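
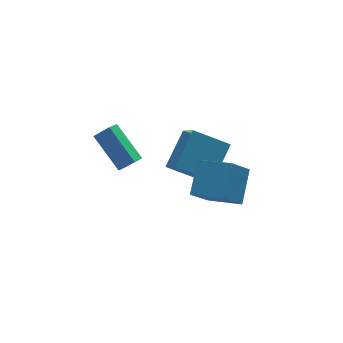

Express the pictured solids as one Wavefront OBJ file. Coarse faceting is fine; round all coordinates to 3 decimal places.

v -2.546 -1.986 0.372
v -2.996 -0.408 1.516
v -3.174 -1.76 -0.187
v -3.624 -0.182 0.957
v -1.996 -1.518 -0.057
v -2.446 0.06 1.087
v -2.624 -1.292 -0.616
v -3.074 0.286 0.528
v 0.553 1.648 -4.79
v 0.448 0.396 -3.571
v 1.917 2.692 -3.599
v 1.812 1.44 -2.381
v 1.988 0.72 -5.619
v 1.883 -0.532 -4.401
v 3.352 1.764 -4.429
v 3.247 0.512 -3.21
v 1.397 -4.278 -2.259
v 0.398 -4.586 -1.088
v 0.41 -3.003 -2.765
v -0.589 -3.311 -1.594
v 2.289 -3.169 -1.206
v 1.29 -3.477 -0.035
v 1.302 -1.894 -1.712
v 0.303 -2.202 -0.541
f 2 4 1
f 5 2 1
f 1 4 3
f 3 5 1
f 2 8 4
f 6 2 5
f 6 8 2
f 4 8 3
f 7 5 3
f 3 8 7
f 7 6 5
f 8 6 7
f 10 12 9
f 13 10 9
f 9 12 11
f 11 13 9
f 10 16 12
f 14 10 13
f 14 16 10
f 12 16 11
f 15 13 11
f 11 16 15
f 15 14 13
f 16 14 15
f 18 20 17
f 21 18 17
f 17 20 19
f 19 21 17
f 18 24 20
f 22 18 21
f 22 24 18
f 20 24 19
f 23 21 19
f 19 24 23
f 23 22 21
f 24 22 23



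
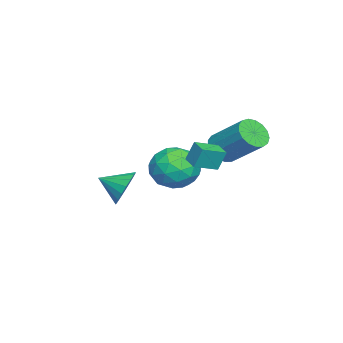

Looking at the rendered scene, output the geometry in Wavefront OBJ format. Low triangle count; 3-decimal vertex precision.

v -0.75 -1.559 -1.356
v -0.04 -1.781 -1.979
v -0.67 -2.741 -0.844
v 0.175 -1.62 -1.641
v 0.208 -1.447 -1.246
v 0.05 -1.297 -0.874
v -0.266 -1.198 -0.597
v -0.678 -1.171 -0.47
v -1.104 -1.22 -0.519
v -1.46 -1.337 -0.733
v -1.675 -1.498 -1.071
v -1.707 -1.671 -1.465
v -1.55 -1.822 -1.838
v -1.234 -1.921 -2.115
v -0.822 -1.948 -2.242
v -0.396 -1.898 -2.193
v -0.073 1.512 1.197
v 0.61 1.601 0.255
v -0.79 -0.101 0.525
v -0.107 -0.012 -0.417
v 0.365 -0.235 0.627
v 0.808 0.762 1.043
v -0.988 0.738 -0.263
v -0.545 1.735 0.153
v 0.045 1.122 -0.647
v 0.881 0.521 -0.097
v -1.061 0.979 0.877
v -0.225 0.378 1.427
v 0.332 1.698 0.785
v -0.512 -0.198 -0.005
v -0.234 -0.329 0.609
v 0.167 -0.276 0.055
v 0.448 1.205 1.248
v 0.849 1.257 0.694
v 0.705 0.178 0.913
v -1.029 0.243 0.086
v -0.628 0.295 -0.468
v -0.347 1.776 0.725
v 0.054 1.829 0.171
v -0.885 1.322 -0.133
v 0.401 1.469 -0.299
v -0.02 0.521 -0.694
v -0.538 0.962 -0.603
v -0.278 1.547 -0.359
v 0.892 1.115 0.025
v 0.471 0.168 -0.371
v 0.748 0.037 0.243
v 1.008 0.623 0.487
v 0.56 0.834 -0.506
v -0.651 1.332 1.151
v -1.072 0.385 0.755
v -1.188 0.877 0.293
v -0.928 1.463 0.537
v -0.16 0.979 1.474
v -0.581 0.031 1.079
v 0.098 -0.047 1.139
v 0.358 0.538 1.383
v -0.74 0.666 1.286
v 1.443 2.602 1.57
v 1.346 2.932 2.499
v 2.074 3.097 1.46
v 1.977 3.428 2.388
v 2.143 1.792 1.932
v 2.046 2.123 2.86
v 2.774 2.288 1.821
v 2.677 2.618 2.75
v -2.777 2.139 0.588
v -2.015 2.09 0.261
v -1.361 3.572 1.566
v -2.123 3.621 1.892
v -2.196 2.365 0.039
v -1.542 3.847 1.344
v -2.51 2.589 -0.057
v -1.857 4.071 1.248
v -2.886 2.709 -0.006
v -2.232 4.191 1.299
v -3.236 2.699 0.182
v -2.582 4.181 1.486
v -3.481 2.56 0.462
v -2.827 4.042 1.767
v -3.565 2.325 0.771
v -2.911 3.807 2.076
v -3.468 2.048 1.038
v -2.814 3.53 2.343
v -3.213 1.791 1.202
v -2.559 3.273 2.507
v -2.858 1.614 1.225
v -2.204 3.096 2.53
v -2.485 1.557 1.102
v -1.831 3.039 2.407
v -2.178 1.634 0.861
v -1.524 3.116 2.166
v -2.009 1.826 0.558
v -1.355 3.308 1.863
f 2 1 4
f 2 4 3
f 4 1 5
f 4 5 3
f 5 1 6
f 5 6 3
f 6 1 7
f 6 7 3
f 7 1 8
f 7 8 3
f 8 1 9
f 8 9 3
f 9 1 10
f 9 10 3
f 10 1 11
f 10 11 3
f 11 1 12
f 11 12 3
f 12 1 13
f 12 13 3
f 13 1 14
f 13 14 3
f 14 1 15
f 14 15 3
f 15 1 16
f 15 16 3
f 16 1 2
f 16 2 3
f 17 54 33
f 54 28 57
f 33 57 22
f 54 57 33
f 17 33 29
f 33 22 34
f 29 34 18
f 33 34 29
f 17 29 38
f 29 18 39
f 38 39 24
f 29 39 38
f 17 38 50
f 38 24 53
f 50 53 27
f 38 53 50
f 17 50 54
f 50 27 58
f 54 58 28
f 50 58 54
f 18 34 45
f 34 22 48
f 45 48 26
f 34 48 45
f 22 57 35
f 57 28 56
f 35 56 21
f 57 56 35
f 28 58 55
f 58 27 51
f 55 51 19
f 58 51 55
f 27 53 52
f 53 24 40
f 52 40 23
f 53 40 52
f 24 39 44
f 39 18 41
f 44 41 25
f 39 41 44
f 20 46 32
f 46 26 47
f 32 47 21
f 46 47 32
f 20 32 30
f 32 21 31
f 30 31 19
f 32 31 30
f 20 30 37
f 30 19 36
f 37 36 23
f 30 36 37
f 20 37 42
f 37 23 43
f 42 43 25
f 37 43 42
f 20 42 46
f 42 25 49
f 46 49 26
f 42 49 46
f 21 47 35
f 47 26 48
f 35 48 22
f 47 48 35
f 19 31 55
f 31 21 56
f 55 56 28
f 31 56 55
f 23 36 52
f 36 19 51
f 52 51 27
f 36 51 52
f 25 43 44
f 43 23 40
f 44 40 24
f 43 40 44
f 26 49 45
f 49 25 41
f 45 41 18
f 49 41 45
f 60 62 59
f 63 60 59
f 59 62 61
f 61 63 59
f 60 66 62
f 64 60 63
f 64 66 60
f 62 66 61
f 65 63 61
f 61 66 65
f 65 64 63
f 66 64 65
f 68 67 71
f 68 71 69
f 69 71 72
f 69 72 70
f 71 67 73
f 71 73 72
f 72 73 74
f 72 74 70
f 73 67 75
f 73 75 74
f 74 75 76
f 74 76 70
f 75 67 77
f 75 77 76
f 76 77 78
f 76 78 70
f 77 67 79
f 77 79 78
f 78 79 80
f 78 80 70
f 79 67 81
f 79 81 80
f 80 81 82
f 80 82 70
f 81 67 83
f 81 83 82
f 82 83 84
f 82 84 70
f 83 67 85
f 83 85 84
f 84 85 86
f 84 86 70
f 85 67 87
f 85 87 86
f 86 87 88
f 86 88 70
f 87 67 89
f 87 89 88
f 88 89 90
f 88 90 70
f 89 67 91
f 89 91 90
f 90 91 92
f 90 92 70
f 91 67 93
f 91 93 92
f 92 93 94
f 92 94 70
f 93 67 68
f 93 68 94
f 94 68 69
f 94 69 70



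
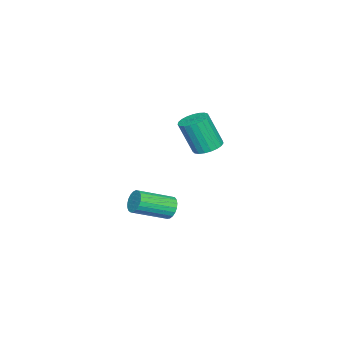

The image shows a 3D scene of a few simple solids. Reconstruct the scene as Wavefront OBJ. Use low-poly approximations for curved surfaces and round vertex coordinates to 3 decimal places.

v -1.132 -1.45 -1.783
v -0.603 -1.831 -1.978
v -0.48 -2.451 -0.432
v -1.008 -2.07 -0.237
v -0.476 -1.593 -1.893
v -0.353 -2.214 -0.347
v -0.462 -1.331 -1.788
v -0.339 -1.951 -0.243
v -0.564 -1.089 -1.683
v -0.441 -1.709 -0.138
v -0.764 -0.909 -1.595
v -0.641 -1.53 -0.05
v -1.028 -0.823 -1.54
v -0.904 -1.444 0.006
v -1.309 -0.846 -1.526
v -1.186 -1.466 0.019
v -1.56 -0.972 -1.557
v -1.437 -1.593 -0.011
v -1.737 -1.182 -1.627
v -1.614 -1.802 -0.081
v -1.809 -1.437 -1.724
v -1.686 -2.058 -0.178
v -1.764 -1.695 -1.831
v -1.641 -2.315 -0.285
v -1.61 -1.911 -1.93
v -1.486 -2.531 -0.384
v -1.373 -2.046 -2.003
v -1.25 -2.667 -0.457
v -1.094 -2.079 -2.038
v -0.971 -2.699 -0.493
v -0.822 -2.003 -2.029
v -0.699 -2.623 -0.484
v 3.472 -1.249 -2.824
v 3.769 -1.263 -3.286
v 4.725 -2.385 -2.639
v 4.428 -2.371 -2.176
v 3.877 -1.101 -3.166
v 4.833 -2.224 -2.518
v 3.914 -0.965 -2.986
v 4.871 -2.088 -2.339
v 3.876 -0.878 -2.778
v 4.832 -2.001 -2.131
v 3.767 -0.855 -2.578
v 4.723 -1.978 -1.931
v 3.608 -0.901 -2.42
v 4.564 -2.023 -1.773
v 3.425 -1.006 -2.332
v 4.381 -2.128 -1.685
v 3.25 -1.153 -2.33
v 4.206 -2.276 -1.682
v 3.113 -1.317 -2.412
v 4.069 -2.439 -1.765
v 3.039 -1.469 -2.566
v 3.995 -2.591 -1.919
v 3.039 -1.583 -2.764
v 3.995 -2.705 -2.117
v 3.115 -1.639 -2.973
v 4.071 -2.762 -2.326
v 3.252 -1.628 -3.155
v 4.208 -2.75 -2.508
v 3.427 -1.551 -3.281
v 4.383 -2.673 -2.634
v 3.61 -1.422 -3.327
v 4.566 -2.544 -2.68
f 2 1 5
f 2 5 3
f 3 5 6
f 3 6 4
f 5 1 7
f 5 7 6
f 6 7 8
f 6 8 4
f 7 1 9
f 7 9 8
f 8 9 10
f 8 10 4
f 9 1 11
f 9 11 10
f 10 11 12
f 10 12 4
f 11 1 13
f 11 13 12
f 12 13 14
f 12 14 4
f 13 1 15
f 13 15 14
f 14 15 16
f 14 16 4
f 15 1 17
f 15 17 16
f 16 17 18
f 16 18 4
f 17 1 19
f 17 19 18
f 18 19 20
f 18 20 4
f 19 1 21
f 19 21 20
f 20 21 22
f 20 22 4
f 21 1 23
f 21 23 22
f 22 23 24
f 22 24 4
f 23 1 25
f 23 25 24
f 24 25 26
f 24 26 4
f 25 1 27
f 25 27 26
f 26 27 28
f 26 28 4
f 27 1 29
f 27 29 28
f 28 29 30
f 28 30 4
f 29 1 31
f 29 31 30
f 30 31 32
f 30 32 4
f 31 1 2
f 31 2 32
f 32 2 3
f 32 3 4
f 34 33 37
f 34 37 35
f 35 37 38
f 35 38 36
f 37 33 39
f 37 39 38
f 38 39 40
f 38 40 36
f 39 33 41
f 39 41 40
f 40 41 42
f 40 42 36
f 41 33 43
f 41 43 42
f 42 43 44
f 42 44 36
f 43 33 45
f 43 45 44
f 44 45 46
f 44 46 36
f 45 33 47
f 45 47 46
f 46 47 48
f 46 48 36
f 47 33 49
f 47 49 48
f 48 49 50
f 48 50 36
f 49 33 51
f 49 51 50
f 50 51 52
f 50 52 36
f 51 33 53
f 51 53 52
f 52 53 54
f 52 54 36
f 53 33 55
f 53 55 54
f 54 55 56
f 54 56 36
f 55 33 57
f 55 57 56
f 56 57 58
f 56 58 36
f 57 33 59
f 57 59 58
f 58 59 60
f 58 60 36
f 59 33 61
f 59 61 60
f 60 61 62
f 60 62 36
f 61 33 63
f 61 63 62
f 62 63 64
f 62 64 36
f 63 33 34
f 63 34 64
f 64 34 35
f 64 35 36



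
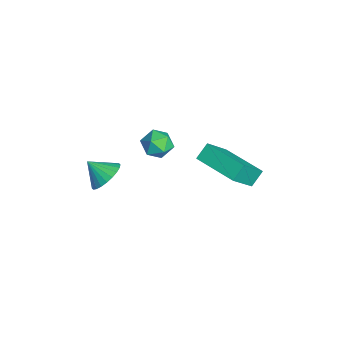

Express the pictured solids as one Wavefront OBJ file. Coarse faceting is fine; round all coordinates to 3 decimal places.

v -2.12 -3.345 -1.703
v -1.672 -3.946 -2.01
v -2.56 -4.035 -0.997
v -1.481 -3.836 -1.783
v -1.387 -3.652 -1.545
v -1.405 -3.421 -1.33
v -1.531 -3.178 -1.172
v -1.748 -2.961 -1.095
v -2.021 -2.802 -1.11
v -2.309 -2.726 -1.216
v -2.568 -2.745 -1.396
v -2.759 -2.854 -1.622
v -2.853 -3.039 -1.861
v -2.835 -3.27 -2.076
v -2.708 -3.513 -2.234
v -2.492 -3.73 -2.311
v -2.219 -3.889 -2.295
v -1.931 -3.965 -2.19
v -1.013 -1.02 1.673
v -0.495 -1.267 1.23
v -1.825 -1.573 1.03
v -1.307 -1.82 0.587
v -1.352 -2.068 1.267
v -0.85 -1.727 1.664
v -1.47 -1.113 0.596
v -0.968 -0.772 0.993
v -0.777 -1.325 0.564
v -0.704 -1.915 0.979
v -1.616 -0.925 1.281
v -1.543 -1.515 1.696
v -1.264 0.958 -0.855
v -1.614 1.469 -0.317
v 0.296 2.093 -0.916
v -0.054 2.603 -0.377
v -0.526 0.017 0.517
v -0.876 0.527 1.056
v 1.034 1.151 0.457
v 0.684 1.662 0.995
f 2 1 4
f 2 4 3
f 4 1 5
f 4 5 3
f 5 1 6
f 5 6 3
f 6 1 7
f 6 7 3
f 7 1 8
f 7 8 3
f 8 1 9
f 8 9 3
f 9 1 10
f 9 10 3
f 10 1 11
f 10 11 3
f 11 1 12
f 11 12 3
f 12 1 13
f 12 13 3
f 13 1 14
f 13 14 3
f 14 1 15
f 14 15 3
f 15 1 16
f 15 16 3
f 16 1 17
f 16 17 3
f 17 1 18
f 17 18 3
f 18 1 2
f 18 2 3
f 19 30 24
f 19 24 20
f 19 20 26
f 19 26 29
f 19 29 30
f 20 24 28
f 24 30 23
f 30 29 21
f 29 26 25
f 26 20 27
f 22 28 23
f 22 23 21
f 22 21 25
f 22 25 27
f 22 27 28
f 23 28 24
f 21 23 30
f 25 21 29
f 27 25 26
f 28 27 20
f 32 34 31
f 35 32 31
f 31 34 33
f 33 35 31
f 32 38 34
f 36 32 35
f 36 38 32
f 34 38 33
f 37 35 33
f 33 38 37
f 37 36 35
f 38 36 37



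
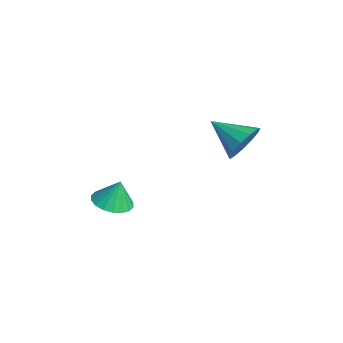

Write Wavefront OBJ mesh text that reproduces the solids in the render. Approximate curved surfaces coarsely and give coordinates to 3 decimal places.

v 1.44 -1.767 -4.209
v 2.181 -2.351 -4.106
v 1.54 -1.413 -2.931
v 2.364 -1.988 -4.221
v 2.363 -1.58 -4.333
v 2.18 -1.21 -4.421
v 1.85 -0.949 -4.467
v 1.439 -0.851 -4.462
v 1.028 -0.934 -4.407
v 0.698 -1.182 -4.313
v 0.516 -1.545 -4.198
v 0.517 -1.953 -4.085
v 0.7 -2.323 -3.997
v 1.03 -2.584 -3.951
v 1.441 -2.682 -3.956
v 1.852 -2.599 -4.012
v 3.038 3.586 -0.475
v 3.572 3.642 0.416
v 1.802 2.474 0.335
v 3.184 4.081 0.428
v 2.75 4.364 0.153
v 2.408 4.399 -0.321
v 2.266 4.176 -0.844
v 2.369 3.766 -1.25
v 2.684 3.299 -1.41
v 3.112 2.923 -1.273
v 3.517 2.758 -0.882
v 3.769 2.855 -0.363
v 3.79 3.185 0.121
f 2 1 4
f 2 4 3
f 4 1 5
f 4 5 3
f 5 1 6
f 5 6 3
f 6 1 7
f 6 7 3
f 7 1 8
f 7 8 3
f 8 1 9
f 8 9 3
f 9 1 10
f 9 10 3
f 10 1 11
f 10 11 3
f 11 1 12
f 11 12 3
f 12 1 13
f 12 13 3
f 13 1 14
f 13 14 3
f 14 1 15
f 14 15 3
f 15 1 16
f 15 16 3
f 16 1 2
f 16 2 3
f 18 17 20
f 18 20 19
f 20 17 21
f 20 21 19
f 21 17 22
f 21 22 19
f 22 17 23
f 22 23 19
f 23 17 24
f 23 24 19
f 24 17 25
f 24 25 19
f 25 17 26
f 25 26 19
f 26 17 27
f 26 27 19
f 27 17 28
f 27 28 19
f 28 17 29
f 28 29 19
f 29 17 18
f 29 18 19



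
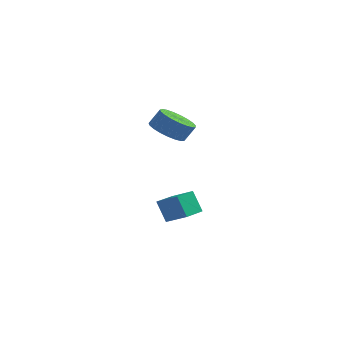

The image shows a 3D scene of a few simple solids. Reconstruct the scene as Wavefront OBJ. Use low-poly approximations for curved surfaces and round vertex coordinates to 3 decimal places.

v 2.452 -0.355 3.023
v 2.982 0.365 2.533
v 3.477 0.596 3.406
v 2.948 -0.125 3.897
v 2.643 0.582 2.668
v 3.138 0.812 3.541
v 2.271 0.636 2.865
v 2.767 0.866 3.738
v 1.931 0.519 3.089
v 2.426 0.749 3.962
v 1.68 0.251 3.302
v 2.176 0.481 4.175
v 1.563 -0.122 3.466
v 2.059 0.108 4.339
v 1.6 -0.536 3.555
v 2.096 -0.305 4.428
v 1.784 -0.918 3.551
v 2.28 -0.687 4.424
v 2.084 -1.202 3.456
v 2.58 -0.972 4.329
v 2.447 -1.341 3.286
v 2.943 -1.11 4.159
v 2.811 -1.309 3.071
v 3.307 -1.078 3.944
v 3.113 -1.112 2.848
v 3.609 -0.881 3.721
v 3.301 -0.784 2.655
v 3.797 -0.554 3.528
v 3.342 -0.382 2.526
v 3.838 -0.152 3.399
v 3.229 0.024 2.482
v 3.725 0.255 3.355
v 1.934 1.075 -3.682
v 1.351 1.327 -2.458
v 2.33 2.404 -3.768
v 1.747 2.656 -2.543
v 3.113 0.764 -3.057
v 2.53 1.016 -1.832
v 3.509 2.093 -3.142
v 2.926 2.345 -1.918
f 2 1 5
f 2 5 3
f 3 5 6
f 3 6 4
f 5 1 7
f 5 7 6
f 6 7 8
f 6 8 4
f 7 1 9
f 7 9 8
f 8 9 10
f 8 10 4
f 9 1 11
f 9 11 10
f 10 11 12
f 10 12 4
f 11 1 13
f 11 13 12
f 12 13 14
f 12 14 4
f 13 1 15
f 13 15 14
f 14 15 16
f 14 16 4
f 15 1 17
f 15 17 16
f 16 17 18
f 16 18 4
f 17 1 19
f 17 19 18
f 18 19 20
f 18 20 4
f 19 1 21
f 19 21 20
f 20 21 22
f 20 22 4
f 21 1 23
f 21 23 22
f 22 23 24
f 22 24 4
f 23 1 25
f 23 25 24
f 24 25 26
f 24 26 4
f 25 1 27
f 25 27 26
f 26 27 28
f 26 28 4
f 27 1 29
f 27 29 28
f 28 29 30
f 28 30 4
f 29 1 31
f 29 31 30
f 30 31 32
f 30 32 4
f 31 1 2
f 31 2 32
f 32 2 3
f 32 3 4
f 34 36 33
f 37 34 33
f 33 36 35
f 35 37 33
f 34 40 36
f 38 34 37
f 38 40 34
f 36 40 35
f 39 37 35
f 35 40 39
f 39 38 37
f 40 38 39



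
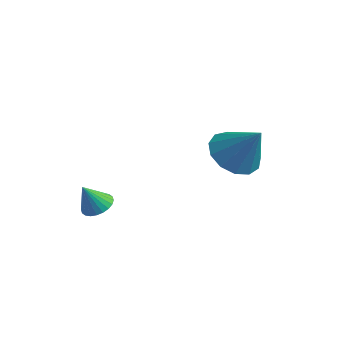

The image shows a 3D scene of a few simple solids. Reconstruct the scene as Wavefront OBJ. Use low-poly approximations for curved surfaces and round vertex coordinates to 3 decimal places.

v -2.664 -1.298 0.308
v -2.368 -0.809 0.595
v -2.976 -1.722 1.352
v -2.597 -0.715 0.564
v -2.837 -0.711 0.494
v -3.05 -0.795 0.396
v -3.205 -0.957 0.285
v -3.277 -1.17 0.177
v -3.256 -1.403 0.088
v -3.145 -1.619 0.034
v -2.961 -1.787 0.021
v -2.731 -1.881 0.051
v -2.491 -1.885 0.121
v -2.278 -1.8 0.219
v -2.123 -1.639 0.33
v -2.051 -1.426 0.438
v -2.072 -1.193 0.527
v -2.183 -0.977 0.581
v 0.209 2.956 1.893
v 1.058 2.652 1.28
v 1.291 3.004 3.367
v 1.046 3.266 1.268
v 0.769 3.782 1.454
v 0.314 4.035 1.78
v -0.175 3.945 2.141
v -0.541 3.541 2.424
v -0.67 2.952 2.537
v -0.519 2.363 2.446
v -0.138 1.963 2.18
v 0.354 1.878 1.822
v 0.8 2.135 1.486
f 2 1 4
f 2 4 3
f 4 1 5
f 4 5 3
f 5 1 6
f 5 6 3
f 6 1 7
f 6 7 3
f 7 1 8
f 7 8 3
f 8 1 9
f 8 9 3
f 9 1 10
f 9 10 3
f 10 1 11
f 10 11 3
f 11 1 12
f 11 12 3
f 12 1 13
f 12 13 3
f 13 1 14
f 13 14 3
f 14 1 15
f 14 15 3
f 15 1 16
f 15 16 3
f 16 1 17
f 16 17 3
f 17 1 18
f 17 18 3
f 18 1 2
f 18 2 3
f 20 19 22
f 20 22 21
f 22 19 23
f 22 23 21
f 23 19 24
f 23 24 21
f 24 19 25
f 24 25 21
f 25 19 26
f 25 26 21
f 26 19 27
f 26 27 21
f 27 19 28
f 27 28 21
f 28 19 29
f 28 29 21
f 29 19 30
f 29 30 21
f 30 19 31
f 30 31 21
f 31 19 20
f 31 20 21



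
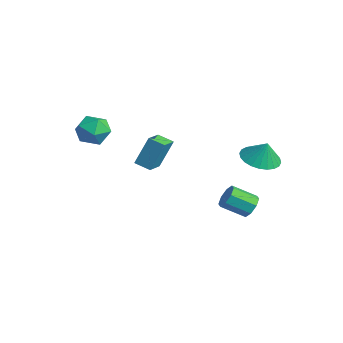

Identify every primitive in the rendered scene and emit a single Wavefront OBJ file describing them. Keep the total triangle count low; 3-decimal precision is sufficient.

v 2.942 2.335 -3.283
v 3.583 1.954 -3.366
v 2.999 0.804 -2.6
v 2.358 1.185 -2.517
v 3.578 2.274 -2.89
v 2.994 1.124 -2.124
v 3.2 2.63 -2.644
v 2.616 1.48 -1.878
v 2.671 2.813 -2.772
v 2.088 1.663 -2.006
v 2.301 2.716 -3.2
v 1.717 1.566 -2.434
v 2.306 2.396 -3.676
v 1.722 1.246 -2.91
v 2.684 2.04 -3.922
v 2.1 0.89 -3.156
v 3.212 1.857 -3.794
v 2.629 0.707 -3.028
v -2.676 -3.077 0.614
v -1.956 -3.83 0.406
v -3.244 -3.99 1.954
v -2.524 -4.743 1.746
v -2.211 -3.793 2.105
v -1.86 -3.229 1.276
v -3.34 -4.591 1.084
v -2.989 -4.027 0.255
v -2.367 -4.765 0.696
v -1.669 -4.273 1.327
v -3.531 -3.547 1.033
v -2.833 -3.055 1.664
v 3.594 2.427 0.551
v 4.418 3.043 0.189
v 3.966 2.613 1.709
v 4.112 3.334 0.24
v 3.728 3.488 0.338
v 3.324 3.48 0.469
v 2.96 3.312 0.613
v 2.694 3.009 0.747
v 2.564 2.617 0.851
v 2.591 2.197 0.91
v 2.771 1.812 0.914
v 3.076 1.52 0.862
v 3.461 1.367 0.764
v 3.865 1.375 0.633
v 4.229 1.543 0.489
v 4.495 1.846 0.355
v 4.625 2.237 0.251
v 4.598 2.658 0.193
v -3.064 -1.362 -2.065
v -2.918 -0.589 -0.325
v -3.932 -0.381 -2.428
v -3.787 0.392 -0.688
v -2.313 -0.812 -2.372
v -2.168 -0.039 -0.632
v -3.182 0.169 -2.735
v -3.036 0.942 -0.995
f 2 1 5
f 2 5 3
f 3 5 6
f 3 6 4
f 5 1 7
f 5 7 6
f 6 7 8
f 6 8 4
f 7 1 9
f 7 9 8
f 8 9 10
f 8 10 4
f 9 1 11
f 9 11 10
f 10 11 12
f 10 12 4
f 11 1 13
f 11 13 12
f 12 13 14
f 12 14 4
f 13 1 15
f 13 15 14
f 14 15 16
f 14 16 4
f 15 1 17
f 15 17 16
f 16 17 18
f 16 18 4
f 17 1 2
f 17 2 18
f 18 2 3
f 18 3 4
f 19 30 24
f 19 24 20
f 19 20 26
f 19 26 29
f 19 29 30
f 20 24 28
f 24 30 23
f 30 29 21
f 29 26 25
f 26 20 27
f 22 28 23
f 22 23 21
f 22 21 25
f 22 25 27
f 22 27 28
f 23 28 24
f 21 23 30
f 25 21 29
f 27 25 26
f 28 27 20
f 32 31 34
f 32 34 33
f 34 31 35
f 34 35 33
f 35 31 36
f 35 36 33
f 36 31 37
f 36 37 33
f 37 31 38
f 37 38 33
f 38 31 39
f 38 39 33
f 39 31 40
f 39 40 33
f 40 31 41
f 40 41 33
f 41 31 42
f 41 42 33
f 42 31 43
f 42 43 33
f 43 31 44
f 43 44 33
f 44 31 45
f 44 45 33
f 45 31 46
f 45 46 33
f 46 31 47
f 46 47 33
f 47 31 48
f 47 48 33
f 48 31 32
f 48 32 33
f 50 52 49
f 53 50 49
f 49 52 51
f 51 53 49
f 50 56 52
f 54 50 53
f 54 56 50
f 52 56 51
f 55 53 51
f 51 56 55
f 55 54 53
f 56 54 55



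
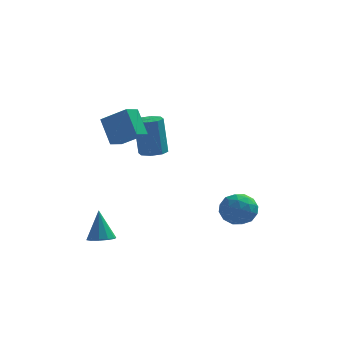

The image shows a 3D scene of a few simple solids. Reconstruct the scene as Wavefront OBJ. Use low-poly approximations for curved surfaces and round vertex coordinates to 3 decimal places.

v -3.028 -3.36 -2.914
v -2.365 -3.136 -2.911
v -3.212 -2.84 -1.306
v -2.615 -2.81 -3.045
v -3.023 -2.693 -3.129
v -3.433 -2.832 -3.131
v -3.689 -3.171 -3.05
v -3.692 -3.583 -2.918
v -3.441 -3.91 -2.784
v -3.033 -4.026 -2.699
v -2.623 -3.888 -2.697
v -2.368 -3.548 -2.778
v -1.155 1.438 0.772
v -0.629 1.944 0.785
v -0.879 2.148 2.901
v -1.405 1.642 2.888
v -1.136 2.165 0.704
v -1.385 2.369 2.82
v -1.654 1.96 0.663
v -1.904 2.164 2.779
v -1.88 1.449 0.686
v -2.129 1.653 2.801
v -1.681 0.932 0.759
v -1.931 1.136 2.875
v -1.175 0.711 0.84
v -1.424 0.915 2.956
v -0.656 0.916 0.881
v -0.906 1.12 2.997
v -0.431 1.427 0.859
v -0.68 1.631 2.974
v -2.769 -1.904 2.623
v -1.482 -2.367 3.511
v -3.338 -1.087 3.875
v -2.052 -1.55 4.763
v -2.328 -1.19 2.357
v -1.042 -1.653 3.245
v -2.898 -0.373 3.609
v -1.611 -0.836 4.497
v 3.392 -0.36 -1.053
v 4.067 -0.558 -1.762
v 2.233 -1.002 -1.978
v 2.908 -1.2 -2.687
v 2.927 -1.702 -1.824
v 3.644 -1.306 -1.252
v 2.656 -0.254 -2.488
v 3.373 0.142 -1.916
v 3.612 -0.493 -2.649
v 3.78 -1.388 -2.238
v 2.52 -0.172 -1.502
v 2.688 -1.067 -1.091
v 3.832 -0.403 -1.326
v 2.468 -1.157 -2.414
v 2.48 -1.452 -1.906
v 2.877 -1.569 -2.323
v 3.583 -0.842 -1.027
v 3.98 -0.959 -1.443
v 3.31 -1.631 -1.48
v 2.32 -0.601 -2.297
v 2.717 -0.718 -2.713
v 3.423 0.009 -1.417
v 3.82 -0.108 -1.834
v 2.99 0.071 -2.26
v 3.961 -0.481 -2.264
v 3.279 -0.858 -2.808
v 3.131 -0.302 -2.691
v 3.553 -0.069 -2.355
v 4.06 -1.007 -2.023
v 3.378 -1.384 -2.567
v 3.39 -1.68 -2.059
v 3.811 -1.447 -1.723
v 3.792 -0.969 -2.544
v 2.922 -0.176 -1.173
v 2.24 -0.553 -1.717
v 2.489 -0.113 -2.017
v 2.91 0.12 -1.681
v 3.021 -0.702 -0.932
v 2.339 -1.079 -1.476
v 2.747 -1.491 -1.385
v 3.169 -1.258 -1.049
v 2.508 -0.591 -1.196
f 2 1 4
f 2 4 3
f 4 1 5
f 4 5 3
f 5 1 6
f 5 6 3
f 6 1 7
f 6 7 3
f 7 1 8
f 7 8 3
f 8 1 9
f 8 9 3
f 9 1 10
f 9 10 3
f 10 1 11
f 10 11 3
f 11 1 12
f 11 12 3
f 12 1 2
f 12 2 3
f 14 13 17
f 14 17 15
f 15 17 18
f 15 18 16
f 17 13 19
f 17 19 18
f 18 19 20
f 18 20 16
f 19 13 21
f 19 21 20
f 20 21 22
f 20 22 16
f 21 13 23
f 21 23 22
f 22 23 24
f 22 24 16
f 23 13 25
f 23 25 24
f 24 25 26
f 24 26 16
f 25 13 27
f 25 27 26
f 26 27 28
f 26 28 16
f 27 13 29
f 27 29 28
f 28 29 30
f 28 30 16
f 29 13 14
f 29 14 30
f 30 14 15
f 30 15 16
f 32 34 31
f 35 32 31
f 31 34 33
f 33 35 31
f 32 38 34
f 36 32 35
f 36 38 32
f 34 38 33
f 37 35 33
f 33 38 37
f 37 36 35
f 38 36 37
f 39 76 55
f 76 50 79
f 55 79 44
f 76 79 55
f 39 55 51
f 55 44 56
f 51 56 40
f 55 56 51
f 39 51 60
f 51 40 61
f 60 61 46
f 51 61 60
f 39 60 72
f 60 46 75
f 72 75 49
f 60 75 72
f 39 72 76
f 72 49 80
f 76 80 50
f 72 80 76
f 40 56 67
f 56 44 70
f 67 70 48
f 56 70 67
f 44 79 57
f 79 50 78
f 57 78 43
f 79 78 57
f 50 80 77
f 80 49 73
f 77 73 41
f 80 73 77
f 49 75 74
f 75 46 62
f 74 62 45
f 75 62 74
f 46 61 66
f 61 40 63
f 66 63 47
f 61 63 66
f 42 68 54
f 68 48 69
f 54 69 43
f 68 69 54
f 42 54 52
f 54 43 53
f 52 53 41
f 54 53 52
f 42 52 59
f 52 41 58
f 59 58 45
f 52 58 59
f 42 59 64
f 59 45 65
f 64 65 47
f 59 65 64
f 42 64 68
f 64 47 71
f 68 71 48
f 64 71 68
f 43 69 57
f 69 48 70
f 57 70 44
f 69 70 57
f 41 53 77
f 53 43 78
f 77 78 50
f 53 78 77
f 45 58 74
f 58 41 73
f 74 73 49
f 58 73 74
f 47 65 66
f 65 45 62
f 66 62 46
f 65 62 66
f 48 71 67
f 71 47 63
f 67 63 40
f 71 63 67



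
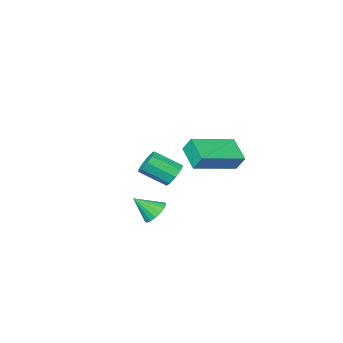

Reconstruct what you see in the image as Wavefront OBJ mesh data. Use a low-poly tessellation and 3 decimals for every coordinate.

v -2.7 1.204 2.69
v -2.826 1.629 3.392
v -2.421 2.321 2.064
v -2.546 2.746 2.766
v -0.654 0.974 3.194
v -0.779 1.399 3.896
v -0.374 2.091 2.568
v -0.5 2.516 3.27
v -3.132 -2.992 -0.648
v -2.942 -3.316 -1.216
v -2.018 -4.171 -0.419
v -2.208 -3.848 0.148
v -2.666 -2.949 -1.142
v -1.742 -3.804 -0.345
v -2.608 -2.602 -0.837
v -1.684 -3.457 -0.041
v -2.795 -2.438 -0.444
v -1.871 -3.293 0.353
v -3.14 -2.534 -0.146
v -2.216 -3.389 0.65
v -3.481 -2.844 -0.084
v -2.557 -3.699 0.713
v -3.659 -3.223 -0.285
v -2.734 -4.079 0.511
v -3.59 -3.495 -0.656
v -2.666 -4.35 0.14
v -3.307 -3.531 -1.024
v -2.383 -4.387 -0.228
v -0.337 -0.511 -1.096
v 0.098 -0.656 -1.584
v 0.397 -1.109 -0.264
v 0.2 -0.374 -1.472
v 0.179 -0.123 -1.273
v 0.04 0.039 -1.034
v -0.186 0.075 -0.809
v -0.446 -0.024 -0.649
v -0.682 -0.234 -0.592
v -0.838 -0.508 -0.651
v -0.88 -0.782 -0.811
v -0.797 -0.995 -1.036
v -0.61 -1.097 -1.276
v -0.359 -1.064 -1.473
v -0.104 -0.905 -1.585
f 2 4 1
f 5 2 1
f 1 4 3
f 3 5 1
f 2 8 4
f 6 2 5
f 6 8 2
f 4 8 3
f 7 5 3
f 3 8 7
f 7 6 5
f 8 6 7
f 10 9 13
f 10 13 11
f 11 13 14
f 11 14 12
f 13 9 15
f 13 15 14
f 14 15 16
f 14 16 12
f 15 9 17
f 15 17 16
f 16 17 18
f 16 18 12
f 17 9 19
f 17 19 18
f 18 19 20
f 18 20 12
f 19 9 21
f 19 21 20
f 20 21 22
f 20 22 12
f 21 9 23
f 21 23 22
f 22 23 24
f 22 24 12
f 23 9 25
f 23 25 24
f 24 25 26
f 24 26 12
f 25 9 27
f 25 27 26
f 26 27 28
f 26 28 12
f 27 9 10
f 27 10 28
f 28 10 11
f 28 11 12
f 30 29 32
f 30 32 31
f 32 29 33
f 32 33 31
f 33 29 34
f 33 34 31
f 34 29 35
f 34 35 31
f 35 29 36
f 35 36 31
f 36 29 37
f 36 37 31
f 37 29 38
f 37 38 31
f 38 29 39
f 38 39 31
f 39 29 40
f 39 40 31
f 40 29 41
f 40 41 31
f 41 29 42
f 41 42 31
f 42 29 43
f 42 43 31
f 43 29 30
f 43 30 31



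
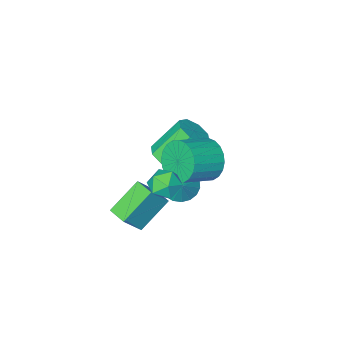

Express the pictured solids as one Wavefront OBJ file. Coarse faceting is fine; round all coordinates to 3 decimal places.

v 0.196 0.233 -1.607
v 1.061 0.262 -0.519
v 0.125 1.22 -1.577
v 0.99 1.249 -0.489
v 1.63 0.371 -2.751
v 2.495 0.4 -1.663
v 1.559 1.358 -2.721
v 2.424 1.387 -1.633
v -0.906 0.5 -1.616
v -0.35 0.782 -2.194
v -0.574 1.18 -0.964
v -0.656 0.995 -2.26
v -1.011 1.11 -2.199
v -1.345 1.103 -2.022
v -1.593 0.978 -1.765
v -1.704 0.757 -1.479
v -1.658 0.486 -1.22
v -1.462 0.217 -1.039
v -1.157 0.004 -0.973
v -0.801 -0.11 -1.034
v -0.467 -0.104 -1.21
v -0.219 0.021 -1.467
v -0.108 0.242 -1.754
v -0.155 0.513 -2.013
v -1.692 1.385 0.503
v -1.332 1.877 -0.364
v 0.172 1.927 0.289
v -0.188 1.435 1.157
v -1.444 2.198 -0.129
v 0.059 2.249 0.524
v -1.595 2.396 0.201
v -0.091 2.447 0.854
v -1.76 2.44 0.578
v -0.256 2.491 1.231
v -1.914 2.323 0.943
v -0.411 2.374 1.596
v -2.035 2.063 1.242
v -0.532 2.114 1.895
v -2.104 1.7 1.428
v -0.6 1.751 2.081
v -2.11 1.289 1.473
v -0.606 1.34 2.126
v -2.052 0.893 1.371
v -0.548 0.943 2.024
v -1.939 0.571 1.136
v -0.436 0.622 1.789
v -1.789 0.373 0.806
v -0.285 0.424 1.459
v -1.624 0.329 0.429
v -0.12 0.38 1.082
v -1.469 0.446 0.064
v 0.034 0.497 0.717
v -1.348 0.706 -0.235
v 0.155 0.757 0.418
v -1.28 1.069 -0.421
v 0.224 1.12 0.232
v -1.274 1.48 -0.466
v 0.23 1.531 0.187
v 2.136 4.45 3.206
v 2.643 4.094 2.736
v 1.237 3.646 2.844
v 1.744 3.29 2.374
v 1.822 3.232 3.146
v 2.377 3.729 3.37
v 1.503 4.011 2.21
v 2.058 4.508 2.434
v 2.252 3.822 2.121
v 2.449 3.341 2.699
v 1.431 4.399 2.881
v 1.628 3.918 3.459
v -1.518 -1.648 -1.728
v -1.144 -2.272 -1.288
v -2.329 -1.856 0.307
v -2.702 -1.232 -0.132
v -0.843 -1.7 -1.213
v -2.028 -1.285 0.382
v -0.937 -1.098 -1.44
v -2.122 -0.682 0.155
v -1.371 -0.818 -1.835
v -2.556 -0.402 -0.24
v -1.891 -1.024 -2.167
v -3.076 -0.608 -0.572
v -2.192 -1.595 -2.242
v -3.377 -1.18 -0.647
v -2.098 -2.198 -2.015
v -3.283 -1.782 -0.42
v -1.664 -2.478 -1.62
v -2.849 -2.062 -0.025
f 2 4 1
f 5 2 1
f 1 4 3
f 3 5 1
f 2 8 4
f 6 2 5
f 6 8 2
f 4 8 3
f 7 5 3
f 3 8 7
f 7 6 5
f 8 6 7
f 10 9 12
f 10 12 11
f 12 9 13
f 12 13 11
f 13 9 14
f 13 14 11
f 14 9 15
f 14 15 11
f 15 9 16
f 15 16 11
f 16 9 17
f 16 17 11
f 17 9 18
f 17 18 11
f 18 9 19
f 18 19 11
f 19 9 20
f 19 20 11
f 20 9 21
f 20 21 11
f 21 9 22
f 21 22 11
f 22 9 23
f 22 23 11
f 23 9 24
f 23 24 11
f 24 9 10
f 24 10 11
f 26 25 29
f 26 29 27
f 27 29 30
f 27 30 28
f 29 25 31
f 29 31 30
f 30 31 32
f 30 32 28
f 31 25 33
f 31 33 32
f 32 33 34
f 32 34 28
f 33 25 35
f 33 35 34
f 34 35 36
f 34 36 28
f 35 25 37
f 35 37 36
f 36 37 38
f 36 38 28
f 37 25 39
f 37 39 38
f 38 39 40
f 38 40 28
f 39 25 41
f 39 41 40
f 40 41 42
f 40 42 28
f 41 25 43
f 41 43 42
f 42 43 44
f 42 44 28
f 43 25 45
f 43 45 44
f 44 45 46
f 44 46 28
f 45 25 47
f 45 47 46
f 46 47 48
f 46 48 28
f 47 25 49
f 47 49 48
f 48 49 50
f 48 50 28
f 49 25 51
f 49 51 50
f 50 51 52
f 50 52 28
f 51 25 53
f 51 53 52
f 52 53 54
f 52 54 28
f 53 25 55
f 53 55 54
f 54 55 56
f 54 56 28
f 55 25 57
f 55 57 56
f 56 57 58
f 56 58 28
f 57 25 26
f 57 26 58
f 58 26 27
f 58 27 28
f 59 70 64
f 59 64 60
f 59 60 66
f 59 66 69
f 59 69 70
f 60 64 68
f 64 70 63
f 70 69 61
f 69 66 65
f 66 60 67
f 62 68 63
f 62 63 61
f 62 61 65
f 62 65 67
f 62 67 68
f 63 68 64
f 61 63 70
f 65 61 69
f 67 65 66
f 68 67 60
f 72 71 75
f 72 75 73
f 73 75 76
f 73 76 74
f 75 71 77
f 75 77 76
f 76 77 78
f 76 78 74
f 77 71 79
f 77 79 78
f 78 79 80
f 78 80 74
f 79 71 81
f 79 81 80
f 80 81 82
f 80 82 74
f 81 71 83
f 81 83 82
f 82 83 84
f 82 84 74
f 83 71 85
f 83 85 84
f 84 85 86
f 84 86 74
f 85 71 87
f 85 87 86
f 86 87 88
f 86 88 74
f 87 71 72
f 87 72 88
f 88 72 73
f 88 73 74



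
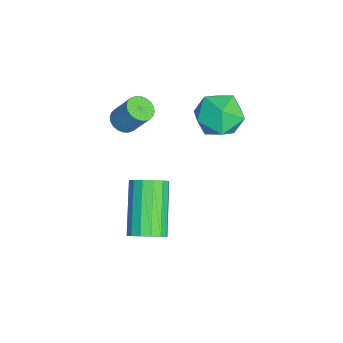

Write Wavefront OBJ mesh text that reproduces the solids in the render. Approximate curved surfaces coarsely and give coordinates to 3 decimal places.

v -1.39 -1.651 3.221
v -1.07 -1.315 2.926
v -0.729 -0.693 4.004
v -1.05 -1.029 4.299
v -1.256 -1.208 2.923
v -0.915 -0.587 4.001
v -1.463 -1.169 2.966
v -1.122 -0.547 4.044
v -1.658 -1.203 3.047
v -1.318 -0.581 4.125
v -1.813 -1.305 3.155
v -1.472 -0.684 4.233
v -1.904 -1.46 3.273
v -1.563 -0.838 4.351
v -1.916 -1.644 3.383
v -1.575 -1.022 4.461
v -1.848 -1.829 3.468
v -1.508 -1.207 4.546
v -1.711 -1.987 3.516
v -1.37 -1.365 4.594
v -1.525 -2.093 3.519
v -1.184 -1.472 4.597
v -1.318 -2.133 3.476
v -0.977 -1.511 4.554
v -1.122 -2.099 3.395
v -0.782 -1.477 4.473
v -0.968 -1.996 3.287
v -0.627 -1.375 4.365
v -0.877 -1.842 3.169
v -0.536 -1.22 4.247
v -0.865 -1.658 3.059
v -0.524 -1.036 4.137
v -0.932 -1.473 2.974
v -0.592 -0.851 4.052
v -1.804 2.478 3.53
v -0.867 2.598 3.942
v -1.613 0.822 3.578
v -0.676 0.942 3.99
v -1.515 1.182 4.538
v -1.632 2.205 4.509
v -0.848 1.215 3.011
v -0.965 2.238 2.982
v -0.276 1.817 3.621
v -0.688 1.797 4.565
v -1.792 1.623 2.955
v -2.204 1.603 3.899
v 3.149 -0.705 1.364
v 3.586 -0.55 1.888
v 1.908 -0.52 3.28
v 1.471 -0.675 2.756
v 3.482 -0.23 1.755
v 1.804 -0.199 3.147
v 3.288 -0.037 1.518
v 1.61 -0.006 2.909
v 3.057 -0.023 1.239
v 1.379 0.008 2.63
v 2.851 -0.192 0.994
v 1.173 -0.161 2.385
v 2.724 -0.498 0.848
v 1.046 -0.468 2.239
v 2.712 -0.86 0.84
v 1.034 -0.83 2.232
v 2.816 -1.181 0.973
v 1.138 -1.15 2.365
v 3.01 -1.374 1.211
v 1.332 -1.343 2.602
v 3.241 -1.388 1.49
v 1.563 -1.357 2.881
v 3.447 -1.219 1.735
v 1.769 -1.188 3.126
v 3.574 -0.912 1.881
v 1.896 -0.882 3.272
f 2 1 5
f 2 5 3
f 3 5 6
f 3 6 4
f 5 1 7
f 5 7 6
f 6 7 8
f 6 8 4
f 7 1 9
f 7 9 8
f 8 9 10
f 8 10 4
f 9 1 11
f 9 11 10
f 10 11 12
f 10 12 4
f 11 1 13
f 11 13 12
f 12 13 14
f 12 14 4
f 13 1 15
f 13 15 14
f 14 15 16
f 14 16 4
f 15 1 17
f 15 17 16
f 16 17 18
f 16 18 4
f 17 1 19
f 17 19 18
f 18 19 20
f 18 20 4
f 19 1 21
f 19 21 20
f 20 21 22
f 20 22 4
f 21 1 23
f 21 23 22
f 22 23 24
f 22 24 4
f 23 1 25
f 23 25 24
f 24 25 26
f 24 26 4
f 25 1 27
f 25 27 26
f 26 27 28
f 26 28 4
f 27 1 29
f 27 29 28
f 28 29 30
f 28 30 4
f 29 1 31
f 29 31 30
f 30 31 32
f 30 32 4
f 31 1 33
f 31 33 32
f 32 33 34
f 32 34 4
f 33 1 2
f 33 2 34
f 34 2 3
f 34 3 4
f 35 46 40
f 35 40 36
f 35 36 42
f 35 42 45
f 35 45 46
f 36 40 44
f 40 46 39
f 46 45 37
f 45 42 41
f 42 36 43
f 38 44 39
f 38 39 37
f 38 37 41
f 38 41 43
f 38 43 44
f 39 44 40
f 37 39 46
f 41 37 45
f 43 41 42
f 44 43 36
f 48 47 51
f 48 51 49
f 49 51 52
f 49 52 50
f 51 47 53
f 51 53 52
f 52 53 54
f 52 54 50
f 53 47 55
f 53 55 54
f 54 55 56
f 54 56 50
f 55 47 57
f 55 57 56
f 56 57 58
f 56 58 50
f 57 47 59
f 57 59 58
f 58 59 60
f 58 60 50
f 59 47 61
f 59 61 60
f 60 61 62
f 60 62 50
f 61 47 63
f 61 63 62
f 62 63 64
f 62 64 50
f 63 47 65
f 63 65 64
f 64 65 66
f 64 66 50
f 65 47 67
f 65 67 66
f 66 67 68
f 66 68 50
f 67 47 69
f 67 69 68
f 68 69 70
f 68 70 50
f 69 47 71
f 69 71 70
f 70 71 72
f 70 72 50
f 71 47 48
f 71 48 72
f 72 48 49
f 72 49 50



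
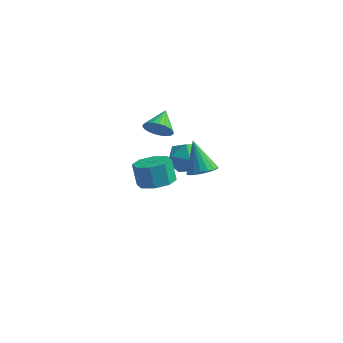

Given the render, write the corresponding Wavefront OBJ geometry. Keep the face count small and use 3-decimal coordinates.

v 2.555 -0.293 0.31
v 3.352 -0.022 0.598
v 1.685 0.433 2.03
v 3.203 0.313 0.381
v 2.905 0.509 0.148
v 2.527 0.521 -0.048
v 2.155 0.347 -0.162
v 1.875 0.026 -0.168
v 1.751 -0.368 -0.065
v 1.811 -0.745 0.124
v 2.041 -1.018 0.356
v 2.389 -1.126 0.577
v 2.775 -1.042 0.737
v 3.11 -0.787 0.799
v 3.319 -0.419 0.749
v 1.256 -3.47 1.465
v 2.15 -3.855 1.885
v 1.718 -3.495 3.134
v 0.824 -3.11 2.715
v 2.214 -3.073 1.682
v 1.783 -2.713 2.931
v 1.717 -2.523 1.352
v 1.286 -2.163 2.601
v 0.95 -2.528 1.088
v 0.519 -2.168 2.338
v 0.362 -3.085 1.046
v -0.07 -2.725 2.295
v 0.297 -3.867 1.249
v -0.134 -3.507 2.498
v 0.794 -4.417 1.579
v 0.363 -4.057 2.828
v 1.561 -4.412 1.842
v 1.13 -4.052 3.092
v -0.67 4.423 -3.179
v 0.518 4.436 -3.154
v -0.678 2.884 -2.026
v 0.51 2.897 -2.001
v -0.105 3.761 -1.465
v -0.1 4.712 -2.177
v -0.06 2.608 -3.003
v -0.055 3.559 -3.715
v 0.895 3.314 -3.045
v 0.867 4.027 -2.094
v -1.027 3.293 -3.086
v -1.055 4.006 -2.135
v -0.825 1.494 1.354
v -0.28 1.233 2.02
v -0.935 2.826 1.966
v -0.037 1.368 1.77
v 0.07 1.525 1.447
v 0.022 1.677 1.109
v -0.173 1.797 0.812
v -0.48 1.865 0.61
v -0.847 1.868 0.536
v -1.21 1.807 0.603
v -1.506 1.692 0.8
v -1.685 1.543 1.093
v -1.715 1.385 1.431
v -1.591 1.246 1.756
v -1.334 1.15 2.011
v -0.99 1.113 2.152
v -0.617 1.143 2.156
f 2 1 4
f 2 4 3
f 4 1 5
f 4 5 3
f 5 1 6
f 5 6 3
f 6 1 7
f 6 7 3
f 7 1 8
f 7 8 3
f 8 1 9
f 8 9 3
f 9 1 10
f 9 10 3
f 10 1 11
f 10 11 3
f 11 1 12
f 11 12 3
f 12 1 13
f 12 13 3
f 13 1 14
f 13 14 3
f 14 1 15
f 14 15 3
f 15 1 2
f 15 2 3
f 17 16 20
f 17 20 18
f 18 20 21
f 18 21 19
f 20 16 22
f 20 22 21
f 21 22 23
f 21 23 19
f 22 16 24
f 22 24 23
f 23 24 25
f 23 25 19
f 24 16 26
f 24 26 25
f 25 26 27
f 25 27 19
f 26 16 28
f 26 28 27
f 27 28 29
f 27 29 19
f 28 16 30
f 28 30 29
f 29 30 31
f 29 31 19
f 30 16 32
f 30 32 31
f 31 32 33
f 31 33 19
f 32 16 17
f 32 17 33
f 33 17 18
f 33 18 19
f 34 45 39
f 34 39 35
f 34 35 41
f 34 41 44
f 34 44 45
f 35 39 43
f 39 45 38
f 45 44 36
f 44 41 40
f 41 35 42
f 37 43 38
f 37 38 36
f 37 36 40
f 37 40 42
f 37 42 43
f 38 43 39
f 36 38 45
f 40 36 44
f 42 40 41
f 43 42 35
f 47 46 49
f 47 49 48
f 49 46 50
f 49 50 48
f 50 46 51
f 50 51 48
f 51 46 52
f 51 52 48
f 52 46 53
f 52 53 48
f 53 46 54
f 53 54 48
f 54 46 55
f 54 55 48
f 55 46 56
f 55 56 48
f 56 46 57
f 56 57 48
f 57 46 58
f 57 58 48
f 58 46 59
f 58 59 48
f 59 46 60
f 59 60 48
f 60 46 61
f 60 61 48
f 61 46 62
f 61 62 48
f 62 46 47
f 62 47 48



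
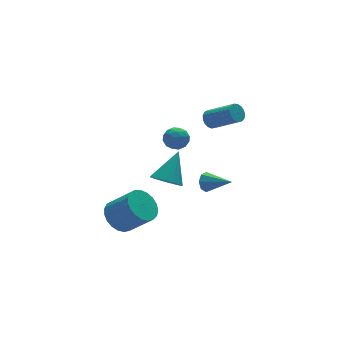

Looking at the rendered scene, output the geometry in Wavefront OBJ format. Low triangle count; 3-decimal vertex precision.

v 2.523 0.827 2.346
v 3.005 1.204 2.443
v 3.859 -0.169 3.55
v 3.377 -0.547 3.454
v 2.82 1.268 2.665
v 3.673 -0.105 3.772
v 2.566 1.231 2.815
v 3.42 -0.143 3.922
v 2.303 1.101 2.857
v 3.156 -0.272 3.964
v 2.09 0.908 2.782
v 2.943 -0.465 3.889
v 1.976 0.697 2.607
v 2.83 -0.676 3.715
v 1.988 0.515 2.373
v 2.841 -0.858 3.48
v 2.122 0.405 2.133
v 2.976 -0.968 3.24
v 2.348 0.391 1.941
v 3.202 -0.982 3.048
v 2.615 0.477 1.842
v 3.468 -0.896 2.95
v 2.86 0.643 1.859
v 3.714 -0.73 2.966
v 3.028 0.851 1.988
v 3.882 -0.522 3.095
v 3.081 1.054 2.198
v 3.934 -0.32 3.305
v -0.085 0.231 2.418
v 0.394 -0.266 2.755
v -0.994 -0.614 2.465
v -0.515 -1.111 2.802
v -0.751 -0.487 3.182
v -0.189 0.035 3.153
v -0.411 -0.915 2.067
v 0.151 -0.393 2.038
v 0.192 -0.974 2.538
v -0.018 -0.71 3.227
v -0.582 -0.17 1.993
v -0.792 0.094 2.682
v 0.235 0.056 2.582
v -0.835 -0.936 2.638
v -0.973 -0.57 2.861
v -0.692 -0.862 3.059
v -0.108 0.233 2.817
v 0.173 -0.059 3.014
v -0.5 -0.188 3.265
v -0.773 -0.821 2.206
v -0.492 -1.113 2.403
v 0.092 -0.018 2.161
v 0.373 -0.31 2.359
v -0.1 -0.692 1.955
v 0.397 -0.652 2.653
v -0.137 -1.148 2.68
v -0.076 -1.033 2.248
v 0.254 -0.726 2.231
v 0.274 -0.496 3.058
v -0.261 -0.993 3.085
v -0.399 -0.626 3.309
v -0.069 -0.319 3.292
v 0.155 -0.912 2.93
v -0.339 0.113 2.135
v -0.874 -0.384 2.162
v -0.531 -0.561 1.928
v -0.201 -0.254 1.911
v -0.463 0.268 2.54
v -0.997 -0.228 2.567
v -0.854 -0.154 2.989
v -0.524 0.153 2.972
v -0.755 0.032 2.29
v 1.619 -0.344 -1.763
v 1.834 0.02 -1.256
v 2.401 -1.736 -1.097
v 1.383 -0.191 -1.166
v 1.071 -0.491 -1.426
v 1.079 -0.705 -1.883
v 1.404 -0.708 -2.27
v 1.854 -0.498 -2.36
v 2.167 -0.198 -2.101
v 2.158 0.017 -1.643
v -4.049 -1.005 -1.96
v -3.224 -1.138 -2.612
v -2.347 -2.168 -1.293
v -3.171 -2.035 -0.64
v -3.113 -0.769 -2.398
v -2.235 -1.8 -1.079
v -3.163 -0.441 -2.108
v -2.286 -1.472 -0.789
v -3.367 -0.21 -1.792
v -2.49 -1.241 -0.473
v -3.689 -0.117 -1.506
v -2.811 -1.148 -0.186
v -4.072 -0.177 -1.297
v -3.195 -1.208 0.022
v -4.452 -0.381 -1.204
v -3.575 -1.411 0.115
v -4.762 -0.692 -1.241
v -3.885 -1.723 0.078
v -4.949 -1.057 -1.402
v -4.071 -2.088 -0.083
v -4.98 -1.413 -1.66
v -4.102 -2.444 -0.341
v -4.85 -1.699 -1.969
v -3.972 -2.73 -0.65
v -4.581 -1.864 -2.277
v -3.704 -2.895 -0.958
v -4.22 -1.881 -2.53
v -3.343 -2.912 -1.211
v -3.83 -1.747 -2.684
v -2.953 -2.777 -1.365
v -3.478 -1.484 -2.713
v -2.6 -2.514 -1.394
v -1.194 -0.971 -0.209
v -0.452 -1.394 -0.577
v -0.006 -0.169 1.269
v -0.463 -1 -0.782
v -0.641 -0.598 -0.857
v -0.946 -0.283 -0.783
v -1.307 -0.125 -0.578
v -1.644 -0.161 -0.288
v -1.877 -0.382 0.02
v -1.954 -0.739 0.275
v -1.857 -1.148 0.419
v -1.608 -1.518 0.419
v -1.264 -1.762 0.276
v -0.905 -1.824 0.021
v -0.612 -1.692 -0.287
f 2 1 5
f 2 5 3
f 3 5 6
f 3 6 4
f 5 1 7
f 5 7 6
f 6 7 8
f 6 8 4
f 7 1 9
f 7 9 8
f 8 9 10
f 8 10 4
f 9 1 11
f 9 11 10
f 10 11 12
f 10 12 4
f 11 1 13
f 11 13 12
f 12 13 14
f 12 14 4
f 13 1 15
f 13 15 14
f 14 15 16
f 14 16 4
f 15 1 17
f 15 17 16
f 16 17 18
f 16 18 4
f 17 1 19
f 17 19 18
f 18 19 20
f 18 20 4
f 19 1 21
f 19 21 20
f 20 21 22
f 20 22 4
f 21 1 23
f 21 23 22
f 22 23 24
f 22 24 4
f 23 1 25
f 23 25 24
f 24 25 26
f 24 26 4
f 25 1 27
f 25 27 26
f 26 27 28
f 26 28 4
f 27 1 2
f 27 2 28
f 28 2 3
f 28 3 4
f 29 66 45
f 66 40 69
f 45 69 34
f 66 69 45
f 29 45 41
f 45 34 46
f 41 46 30
f 45 46 41
f 29 41 50
f 41 30 51
f 50 51 36
f 41 51 50
f 29 50 62
f 50 36 65
f 62 65 39
f 50 65 62
f 29 62 66
f 62 39 70
f 66 70 40
f 62 70 66
f 30 46 57
f 46 34 60
f 57 60 38
f 46 60 57
f 34 69 47
f 69 40 68
f 47 68 33
f 69 68 47
f 40 70 67
f 70 39 63
f 67 63 31
f 70 63 67
f 39 65 64
f 65 36 52
f 64 52 35
f 65 52 64
f 36 51 56
f 51 30 53
f 56 53 37
f 51 53 56
f 32 58 44
f 58 38 59
f 44 59 33
f 58 59 44
f 32 44 42
f 44 33 43
f 42 43 31
f 44 43 42
f 32 42 49
f 42 31 48
f 49 48 35
f 42 48 49
f 32 49 54
f 49 35 55
f 54 55 37
f 49 55 54
f 32 54 58
f 54 37 61
f 58 61 38
f 54 61 58
f 33 59 47
f 59 38 60
f 47 60 34
f 59 60 47
f 31 43 67
f 43 33 68
f 67 68 40
f 43 68 67
f 35 48 64
f 48 31 63
f 64 63 39
f 48 63 64
f 37 55 56
f 55 35 52
f 56 52 36
f 55 52 56
f 38 61 57
f 61 37 53
f 57 53 30
f 61 53 57
f 72 71 74
f 72 74 73
f 74 71 75
f 74 75 73
f 75 71 76
f 75 76 73
f 76 71 77
f 76 77 73
f 77 71 78
f 77 78 73
f 78 71 79
f 78 79 73
f 79 71 80
f 79 80 73
f 80 71 72
f 80 72 73
f 82 81 85
f 82 85 83
f 83 85 86
f 83 86 84
f 85 81 87
f 85 87 86
f 86 87 88
f 86 88 84
f 87 81 89
f 87 89 88
f 88 89 90
f 88 90 84
f 89 81 91
f 89 91 90
f 90 91 92
f 90 92 84
f 91 81 93
f 91 93 92
f 92 93 94
f 92 94 84
f 93 81 95
f 93 95 94
f 94 95 96
f 94 96 84
f 95 81 97
f 95 97 96
f 96 97 98
f 96 98 84
f 97 81 99
f 97 99 98
f 98 99 100
f 98 100 84
f 99 81 101
f 99 101 100
f 100 101 102
f 100 102 84
f 101 81 103
f 101 103 102
f 102 103 104
f 102 104 84
f 103 81 105
f 103 105 104
f 104 105 106
f 104 106 84
f 105 81 107
f 105 107 106
f 106 107 108
f 106 108 84
f 107 81 109
f 107 109 108
f 108 109 110
f 108 110 84
f 109 81 111
f 109 111 110
f 110 111 112
f 110 112 84
f 111 81 82
f 111 82 112
f 112 82 83
f 112 83 84
f 114 113 116
f 114 116 115
f 116 113 117
f 116 117 115
f 117 113 118
f 117 118 115
f 118 113 119
f 118 119 115
f 119 113 120
f 119 120 115
f 120 113 121
f 120 121 115
f 121 113 122
f 121 122 115
f 122 113 123
f 122 123 115
f 123 113 124
f 123 124 115
f 124 113 125
f 124 125 115
f 125 113 126
f 125 126 115
f 126 113 127
f 126 127 115
f 127 113 114
f 127 114 115



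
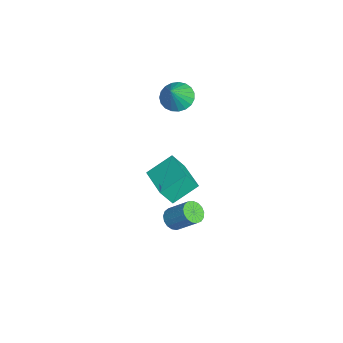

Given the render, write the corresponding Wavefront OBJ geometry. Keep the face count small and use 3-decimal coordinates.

v -2.115 -3.664 -3.489
v -2.602 -2.216 -2.536
v -2.221 -2.96 -4.612
v -2.708 -1.513 -3.659
v -0.072 -3.087 -3.321
v -0.559 -1.64 -2.368
v -0.178 -2.384 -4.444
v -0.665 -0.936 -3.491
v -2.286 -1.975 2.83
v -1.509 -1.574 2.435
v -1.394 -2.405 4.15
v -1.665 -1.269 2.64
v -1.929 -1.086 2.878
v -2.254 -1.057 3.107
v -2.585 -1.187 3.289
v -2.864 -1.453 3.391
v -3.044 -1.809 3.396
v -3.092 -2.195 3.304
v -3.001 -2.542 3.129
v -2.787 -2.791 2.903
v -2.486 -2.9 2.664
v -2.15 -2.848 2.454
v -1.838 -2.646 2.309
v -1.604 -2.327 2.254
v -1.487 -1.948 2.299
v 3.521 -2.654 -2.029
v 4.075 -2.546 -2.426
v 4.713 -1.577 -1.267
v 4.159 -1.686 -0.871
v 3.867 -2.304 -2.513
v 4.505 -1.335 -1.354
v 3.579 -2.143 -2.489
v 4.218 -1.174 -1.33
v 3.279 -2.099 -2.36
v 3.917 -1.13 -1.201
v 3.033 -2.183 -2.155
v 3.672 -1.214 -0.997
v 2.9 -2.374 -1.922
v 3.538 -1.405 -0.763
v 2.908 -2.63 -1.713
v 3.547 -1.661 -0.554
v 3.057 -2.891 -1.576
v 3.696 -1.922 -0.417
v 3.312 -3.098 -1.544
v 3.951 -2.129 -0.385
v 3.615 -3.204 -1.622
v 4.254 -2.235 -0.464
v 3.896 -3.183 -1.794
v 4.535 -2.214 -0.635
v 4.092 -3.042 -2.02
v 4.73 -2.073 -0.861
v 4.156 -2.812 -2.248
v 4.795 -1.843 -1.089
f 2 4 1
f 5 2 1
f 1 4 3
f 3 5 1
f 2 8 4
f 6 2 5
f 6 8 2
f 4 8 3
f 7 5 3
f 3 8 7
f 7 6 5
f 8 6 7
f 10 9 12
f 10 12 11
f 12 9 13
f 12 13 11
f 13 9 14
f 13 14 11
f 14 9 15
f 14 15 11
f 15 9 16
f 15 16 11
f 16 9 17
f 16 17 11
f 17 9 18
f 17 18 11
f 18 9 19
f 18 19 11
f 19 9 20
f 19 20 11
f 20 9 21
f 20 21 11
f 21 9 22
f 21 22 11
f 22 9 23
f 22 23 11
f 23 9 24
f 23 24 11
f 24 9 25
f 24 25 11
f 25 9 10
f 25 10 11
f 27 26 30
f 27 30 28
f 28 30 31
f 28 31 29
f 30 26 32
f 30 32 31
f 31 32 33
f 31 33 29
f 32 26 34
f 32 34 33
f 33 34 35
f 33 35 29
f 34 26 36
f 34 36 35
f 35 36 37
f 35 37 29
f 36 26 38
f 36 38 37
f 37 38 39
f 37 39 29
f 38 26 40
f 38 40 39
f 39 40 41
f 39 41 29
f 40 26 42
f 40 42 41
f 41 42 43
f 41 43 29
f 42 26 44
f 42 44 43
f 43 44 45
f 43 45 29
f 44 26 46
f 44 46 45
f 45 46 47
f 45 47 29
f 46 26 48
f 46 48 47
f 47 48 49
f 47 49 29
f 48 26 50
f 48 50 49
f 49 50 51
f 49 51 29
f 50 26 52
f 50 52 51
f 51 52 53
f 51 53 29
f 52 26 27
f 52 27 53
f 53 27 28
f 53 28 29



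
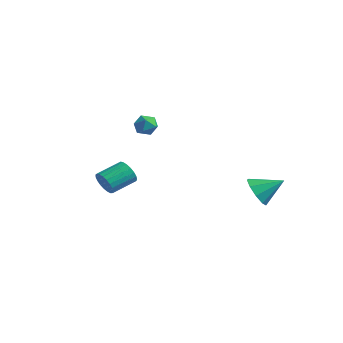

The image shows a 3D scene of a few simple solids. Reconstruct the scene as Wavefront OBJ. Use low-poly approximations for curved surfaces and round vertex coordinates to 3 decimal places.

v -2.847 1.035 -0.408
v -2.362 0.505 -0.17
v -3.778 0.255 -0.25
v -3.293 -0.275 -0.012
v -3.425 0.336 0.415
v -2.849 0.818 0.317
v -3.291 -0.058 -0.737
v -2.715 0.424 -0.835
v -2.636 -0.171 -0.373
v -2.719 0.073 0.339
v -3.421 0.687 -0.759
v -3.504 0.931 -0.047
v -1.032 -4.152 -2.716
v -0.762 -4.446 -2.058
v -0.557 -3.023 -1.506
v -0.828 -2.728 -2.164
v -0.495 -4.416 -2.232
v -0.29 -2.993 -1.681
v -0.321 -4.341 -2.49
v -0.116 -2.918 -1.939
v -0.27 -4.233 -2.788
v -0.065 -2.81 -2.236
v -0.351 -4.111 -3.072
v -0.146 -2.688 -2.521
v -0.55 -3.996 -3.295
v -0.345 -2.573 -2.744
v -0.832 -3.908 -3.418
v -0.627 -2.485 -2.867
v -1.149 -3.862 -3.42
v -0.944 -2.439 -2.868
v -1.446 -3.866 -3.3
v -1.241 -2.443 -2.748
v -1.671 -3.919 -3.078
v -1.466 -2.496 -2.527
v -1.786 -4.013 -2.794
v -1.581 -2.59 -2.243
v -1.77 -4.13 -2.497
v -1.565 -2.707 -1.945
v -1.627 -4.251 -2.237
v -1.423 -2.828 -1.686
v -1.382 -4.355 -2.061
v -1.177 -2.932 -1.509
v -1.075 -4.424 -1.997
v -0.871 -3.001 -1.445
v 2.554 3.332 -4.272
v 3.144 3.47 -5.117
v 3.506 4.428 -3.428
v 2.606 3.936 -5.117
v 2.044 4.119 -4.721
v 1.721 3.934 -4.115
v 1.787 3.467 -3.582
v 2.212 2.937 -3.373
v 2.797 2.591 -3.584
v 3.268 2.592 -4.117
v 3.405 2.939 -4.722
f 1 12 6
f 1 6 2
f 1 2 8
f 1 8 11
f 1 11 12
f 2 6 10
f 6 12 5
f 12 11 3
f 11 8 7
f 8 2 9
f 4 10 5
f 4 5 3
f 4 3 7
f 4 7 9
f 4 9 10
f 5 10 6
f 3 5 12
f 7 3 11
f 9 7 8
f 10 9 2
f 14 13 17
f 14 17 15
f 15 17 18
f 15 18 16
f 17 13 19
f 17 19 18
f 18 19 20
f 18 20 16
f 19 13 21
f 19 21 20
f 20 21 22
f 20 22 16
f 21 13 23
f 21 23 22
f 22 23 24
f 22 24 16
f 23 13 25
f 23 25 24
f 24 25 26
f 24 26 16
f 25 13 27
f 25 27 26
f 26 27 28
f 26 28 16
f 27 13 29
f 27 29 28
f 28 29 30
f 28 30 16
f 29 13 31
f 29 31 30
f 30 31 32
f 30 32 16
f 31 13 33
f 31 33 32
f 32 33 34
f 32 34 16
f 33 13 35
f 33 35 34
f 34 35 36
f 34 36 16
f 35 13 37
f 35 37 36
f 36 37 38
f 36 38 16
f 37 13 39
f 37 39 38
f 38 39 40
f 38 40 16
f 39 13 41
f 39 41 40
f 40 41 42
f 40 42 16
f 41 13 43
f 41 43 42
f 42 43 44
f 42 44 16
f 43 13 14
f 43 14 44
f 44 14 15
f 44 15 16
f 46 45 48
f 46 48 47
f 48 45 49
f 48 49 47
f 49 45 50
f 49 50 47
f 50 45 51
f 50 51 47
f 51 45 52
f 51 52 47
f 52 45 53
f 52 53 47
f 53 45 54
f 53 54 47
f 54 45 55
f 54 55 47
f 55 45 46
f 55 46 47



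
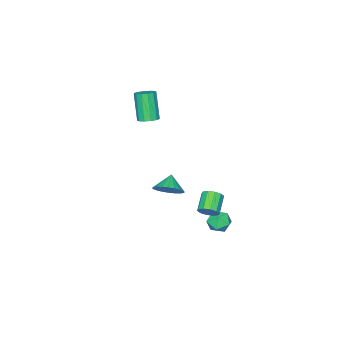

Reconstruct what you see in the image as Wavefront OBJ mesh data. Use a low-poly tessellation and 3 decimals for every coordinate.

v -0.907 3.073 -4.064
v -0.264 3.153 -4.455
v -0.356 2.267 -3.325
v 0.287 2.347 -3.716
v 0.029 2.917 -3.29
v -0.311 3.416 -3.747
v -0.309 2.004 -4.033
v -0.649 2.503 -4.49
v 0.106 2.493 -4.436
v 0.315 3.057 -3.977
v -0.935 2.363 -3.803
v -0.726 2.927 -3.344
v -1.657 -3.565 0.505
v -1.06 -3.679 0.628
v -1.526 -4.349 2.277
v -2.123 -4.235 2.155
v -1.124 -3.354 0.742
v -1.59 -4.024 2.391
v -1.357 -3.097 0.78
v -1.823 -3.767 2.429
v -1.685 -2.988 0.732
v -2.151 -3.658 2.381
v -2.005 -3.063 0.611
v -2.471 -3.733 2.26
v -2.214 -3.297 0.457
v -2.68 -3.966 2.106
v -2.246 -3.616 0.318
v -2.712 -4.285 1.968
v -2.091 -3.919 0.239
v -2.557 -4.588 1.888
v -1.799 -4.109 0.244
v -2.265 -4.779 1.893
v -1.461 -4.127 0.332
v -1.927 -4.797 1.982
v -1.186 -3.967 0.475
v -1.652 -4.637 2.125
v 1.584 3.597 -1.489
v 1.933 3.56 -1.015
v 1.046 3.087 -0.397
v 0.696 3.123 -0.871
v 1.766 3.884 -1.007
v 0.879 3.411 -0.389
v 1.529 4.098 -1.183
v 0.642 3.625 -0.565
v 1.313 4.121 -1.476
v 0.426 3.648 -0.858
v 1.2 3.943 -1.774
v 0.313 3.47 -1.156
v 1.234 3.633 -1.963
v 0.347 3.16 -1.345
v 1.401 3.309 -1.971
v 0.514 2.836 -1.353
v 1.638 3.095 -1.795
v 0.751 2.622 -1.177
v 1.854 3.072 -1.502
v 0.967 2.599 -0.884
v 1.967 3.25 -1.204
v 1.08 2.777 -0.586
v 1.449 0.706 -1.347
v 2.024 0.772 -0.712
v 0.771 0.314 -0.693
v 1.871 1.07 -0.693
v 1.653 1.312 -0.773
v 1.404 1.462 -0.941
v 1.162 1.497 -1.171
v 0.963 1.411 -1.427
v 0.839 1.218 -1.672
v 0.807 0.947 -1.867
v 0.873 0.639 -1.983
v 1.026 0.341 -2.002
v 1.244 0.099 -1.922
v 1.493 -0.051 -1.754
v 1.735 -0.086 -1.524
v 1.934 0 -1.268
v 2.058 0.193 -1.023
v 2.09 0.464 -0.828
f 1 12 6
f 1 6 2
f 1 2 8
f 1 8 11
f 1 11 12
f 2 6 10
f 6 12 5
f 12 11 3
f 11 8 7
f 8 2 9
f 4 10 5
f 4 5 3
f 4 3 7
f 4 7 9
f 4 9 10
f 5 10 6
f 3 5 12
f 7 3 11
f 9 7 8
f 10 9 2
f 14 13 17
f 14 17 15
f 15 17 18
f 15 18 16
f 17 13 19
f 17 19 18
f 18 19 20
f 18 20 16
f 19 13 21
f 19 21 20
f 20 21 22
f 20 22 16
f 21 13 23
f 21 23 22
f 22 23 24
f 22 24 16
f 23 13 25
f 23 25 24
f 24 25 26
f 24 26 16
f 25 13 27
f 25 27 26
f 26 27 28
f 26 28 16
f 27 13 29
f 27 29 28
f 28 29 30
f 28 30 16
f 29 13 31
f 29 31 30
f 30 31 32
f 30 32 16
f 31 13 33
f 31 33 32
f 32 33 34
f 32 34 16
f 33 13 35
f 33 35 34
f 34 35 36
f 34 36 16
f 35 13 14
f 35 14 36
f 36 14 15
f 36 15 16
f 38 37 41
f 38 41 39
f 39 41 42
f 39 42 40
f 41 37 43
f 41 43 42
f 42 43 44
f 42 44 40
f 43 37 45
f 43 45 44
f 44 45 46
f 44 46 40
f 45 37 47
f 45 47 46
f 46 47 48
f 46 48 40
f 47 37 49
f 47 49 48
f 48 49 50
f 48 50 40
f 49 37 51
f 49 51 50
f 50 51 52
f 50 52 40
f 51 37 53
f 51 53 52
f 52 53 54
f 52 54 40
f 53 37 55
f 53 55 54
f 54 55 56
f 54 56 40
f 55 37 57
f 55 57 56
f 56 57 58
f 56 58 40
f 57 37 38
f 57 38 58
f 58 38 39
f 58 39 40
f 60 59 62
f 60 62 61
f 62 59 63
f 62 63 61
f 63 59 64
f 63 64 61
f 64 59 65
f 64 65 61
f 65 59 66
f 65 66 61
f 66 59 67
f 66 67 61
f 67 59 68
f 67 68 61
f 68 59 69
f 68 69 61
f 69 59 70
f 69 70 61
f 70 59 71
f 70 71 61
f 71 59 72
f 71 72 61
f 72 59 73
f 72 73 61
f 73 59 74
f 73 74 61
f 74 59 75
f 74 75 61
f 75 59 76
f 75 76 61
f 76 59 60
f 76 60 61



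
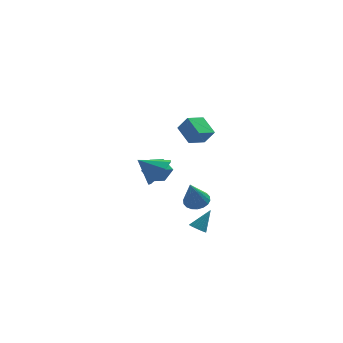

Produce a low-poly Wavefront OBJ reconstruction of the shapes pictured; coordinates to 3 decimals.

v -0.104 -1.272 3.854
v 0.431 -1.536 4.718
v 0.751 -0.534 3.55
v 1.286 -0.799 4.414
v 0.494 -2.241 3.186
v 1.029 -2.506 4.05
v 1.349 -1.504 2.882
v 1.884 -1.768 3.746
v 0.998 -0.907 -4.146
v 1.467 -1.047 -4.374
v 1.722 -0.353 -2.994
v 1.436 -0.84 -4.454
v 1.33 -0.644 -4.481
v 1.166 -0.494 -4.451
v 0.973 -0.415 -4.367
v 0.784 -0.421 -4.246
v 0.632 -0.511 -4.107
v 0.544 -0.67 -3.975
v 0.534 -0.87 -3.873
v 0.604 -1.076 -3.818
v 0.742 -1.253 -3.82
v 0.925 -1.37 -3.878
v 1.12 -1.407 -3.983
v 1.294 -1.358 -4.116
v 1.417 -1.23 -4.254
v 0.993 2.642 -3.828
v 1.626 2.178 -3.919
v 0.607 1.778 -2.112
v 1.757 2.457 -3.75
v 1.737 2.772 -3.595
v 1.57 3.062 -3.487
v 1.288 3.268 -3.446
v 0.948 3.351 -3.481
v 0.617 3.293 -3.585
v 0.361 3.107 -3.737
v 0.229 2.828 -3.906
v 0.25 2.513 -4.061
v 0.417 2.223 -4.169
v 0.699 2.017 -4.21
v 1.038 1.934 -4.175
v 1.369 1.992 -4.071
v -1.042 -1.927 0.78
v -0.466 -1.374 1.445
v -2.238 -1.693 1.62
v -0.735 -0.947 0.943
v -1.148 -0.979 0.365
v -1.512 -1.455 -0.019
v -1.656 -2.152 -0.03
v -1.513 -2.743 0.339
v -1.15 -2.953 0.913
v -0.736 -2.683 1.425
v -0.466 -2.059 1.635
v -1.634 1.688 -0.076
v -0.8 1.872 -0.458
v -1.64 0.328 -0.742
v -0.806 0.512 -1.124
v -0.878 0.382 -0.2
v -0.875 1.222 0.211
v -1.565 0.978 -1.411
v -1.562 1.818 -1
v -0.757 1.433 -1.284
v -0.333 1.065 -0.535
v -2.107 1.135 -0.665
v -1.683 0.767 0.084
f 2 4 1
f 5 2 1
f 1 4 3
f 3 5 1
f 2 8 4
f 6 2 5
f 6 8 2
f 4 8 3
f 7 5 3
f 3 8 7
f 7 6 5
f 8 6 7
f 10 9 12
f 10 12 11
f 12 9 13
f 12 13 11
f 13 9 14
f 13 14 11
f 14 9 15
f 14 15 11
f 15 9 16
f 15 16 11
f 16 9 17
f 16 17 11
f 17 9 18
f 17 18 11
f 18 9 19
f 18 19 11
f 19 9 20
f 19 20 11
f 20 9 21
f 20 21 11
f 21 9 22
f 21 22 11
f 22 9 23
f 22 23 11
f 23 9 24
f 23 24 11
f 24 9 25
f 24 25 11
f 25 9 10
f 25 10 11
f 27 26 29
f 27 29 28
f 29 26 30
f 29 30 28
f 30 26 31
f 30 31 28
f 31 26 32
f 31 32 28
f 32 26 33
f 32 33 28
f 33 26 34
f 33 34 28
f 34 26 35
f 34 35 28
f 35 26 36
f 35 36 28
f 36 26 37
f 36 37 28
f 37 26 38
f 37 38 28
f 38 26 39
f 38 39 28
f 39 26 40
f 39 40 28
f 40 26 41
f 40 41 28
f 41 26 27
f 41 27 28
f 43 42 45
f 43 45 44
f 45 42 46
f 45 46 44
f 46 42 47
f 46 47 44
f 47 42 48
f 47 48 44
f 48 42 49
f 48 49 44
f 49 42 50
f 49 50 44
f 50 42 51
f 50 51 44
f 51 42 52
f 51 52 44
f 52 42 43
f 52 43 44
f 53 64 58
f 53 58 54
f 53 54 60
f 53 60 63
f 53 63 64
f 54 58 62
f 58 64 57
f 64 63 55
f 63 60 59
f 60 54 61
f 56 62 57
f 56 57 55
f 56 55 59
f 56 59 61
f 56 61 62
f 57 62 58
f 55 57 64
f 59 55 63
f 61 59 60
f 62 61 54



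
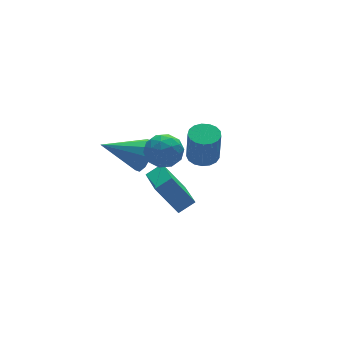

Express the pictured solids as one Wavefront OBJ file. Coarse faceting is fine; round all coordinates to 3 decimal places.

v -2.158 -1.68 1.85
v -1.716 -1.181 2.328
v -3.742 -1.08 2.69
v -1.842 -0.926 1.909
v -2.088 -0.958 1.467
v -2.362 -1.266 1.172
v -2.557 -1.732 1.135
v -2.601 -2.178 1.372
v -2.475 -2.434 1.791
v -2.228 -2.401 2.233
v -1.955 -2.093 2.528
v -1.759 -1.627 2.564
v -1.742 -1.833 -0.297
v -1.007 -1.906 0.144
v -1.113 0.125 -1.021
v -0.378 0.052 -0.58
v -1.042 -2.532 -1.58
v -0.307 -2.605 -1.139
v -0.413 -0.574 -2.304
v 0.322 -0.647 -1.863
v 1.133 -0.692 -0.105
v 1.665 -1.129 -0.15
v 1.559 -1.425 1.459
v 1.027 -0.988 1.505
v 1.807 -0.838 -0.088
v 1.702 -1.134 1.522
v 1.795 -0.513 -0.029
v 1.689 -0.809 1.581
v 1.631 -0.23 0.013
v 1.526 -0.525 1.622
v 1.353 -0.052 0.027
v 1.248 -0.347 1.637
v 1.025 -0.021 0.011
v 0.919 -0.316 1.621
v 0.721 -0.143 -0.031
v 0.616 -0.439 1.579
v 0.512 -0.392 -0.09
v 0.406 -0.688 1.519
v 0.445 -0.709 -0.153
v 0.339 -1.005 1.457
v 0.535 -1.023 -0.205
v 0.43 -1.318 1.405
v 0.763 -1.26 -0.233
v 0.657 -1.556 1.376
v 1.075 -1.368 -0.233
v 0.97 -1.663 1.377
v 1.4 -1.321 -0.203
v 1.295 -1.616 1.407
v -2.403 -2.964 3.763
v -1.701 -3.391 3.88
v -3.019 -4.089 3.36
v -2.317 -4.516 3.477
v -2.734 -4.215 4.129
v -2.353 -3.52 4.379
v -2.367 -3.96 2.861
v -1.986 -3.265 3.111
v -1.678 -4.007 3.323
v -1.905 -4.164 4.107
v -2.815 -3.316 3.133
v -3.042 -3.473 3.917
v -1.998 -3.079 3.857
v -2.722 -4.401 3.383
v -2.967 -4.224 3.766
v -2.554 -4.475 3.835
v -2.381 -3.154 4.15
v -1.968 -3.405 4.219
v -2.575 -3.889 4.365
v -2.752 -4.075 3.021
v -2.339 -4.326 3.09
v -2.166 -3.005 3.405
v -1.753 -3.256 3.474
v -2.145 -3.591 2.875
v -1.572 -3.692 3.599
v -1.934 -4.353 3.362
v -1.963 -4.026 3
v -1.74 -3.618 3.146
v -1.705 -3.784 4.059
v -2.067 -4.445 3.822
v -2.312 -4.268 4.206
v -2.088 -3.86 4.352
v -1.692 -4.146 3.732
v -2.653 -3.035 3.418
v -3.015 -3.696 3.181
v -2.632 -3.62 2.888
v -2.408 -3.212 3.034
v -2.786 -3.127 3.878
v -3.148 -3.788 3.641
v -2.98 -3.862 4.094
v -2.757 -3.454 4.24
v -3.028 -3.334 3.508
f 2 1 4
f 2 4 3
f 4 1 5
f 4 5 3
f 5 1 6
f 5 6 3
f 6 1 7
f 6 7 3
f 7 1 8
f 7 8 3
f 8 1 9
f 8 9 3
f 9 1 10
f 9 10 3
f 10 1 11
f 10 11 3
f 11 1 12
f 11 12 3
f 12 1 2
f 12 2 3
f 14 16 13
f 17 14 13
f 13 16 15
f 15 17 13
f 14 20 16
f 18 14 17
f 18 20 14
f 16 20 15
f 19 17 15
f 15 20 19
f 19 18 17
f 20 18 19
f 22 21 25
f 22 25 23
f 23 25 26
f 23 26 24
f 25 21 27
f 25 27 26
f 26 27 28
f 26 28 24
f 27 21 29
f 27 29 28
f 28 29 30
f 28 30 24
f 29 21 31
f 29 31 30
f 30 31 32
f 30 32 24
f 31 21 33
f 31 33 32
f 32 33 34
f 32 34 24
f 33 21 35
f 33 35 34
f 34 35 36
f 34 36 24
f 35 21 37
f 35 37 36
f 36 37 38
f 36 38 24
f 37 21 39
f 37 39 38
f 38 39 40
f 38 40 24
f 39 21 41
f 39 41 40
f 40 41 42
f 40 42 24
f 41 21 43
f 41 43 42
f 42 43 44
f 42 44 24
f 43 21 45
f 43 45 44
f 44 45 46
f 44 46 24
f 45 21 47
f 45 47 46
f 46 47 48
f 46 48 24
f 47 21 22
f 47 22 48
f 48 22 23
f 48 23 24
f 49 86 65
f 86 60 89
f 65 89 54
f 86 89 65
f 49 65 61
f 65 54 66
f 61 66 50
f 65 66 61
f 49 61 70
f 61 50 71
f 70 71 56
f 61 71 70
f 49 70 82
f 70 56 85
f 82 85 59
f 70 85 82
f 49 82 86
f 82 59 90
f 86 90 60
f 82 90 86
f 50 66 77
f 66 54 80
f 77 80 58
f 66 80 77
f 54 89 67
f 89 60 88
f 67 88 53
f 89 88 67
f 60 90 87
f 90 59 83
f 87 83 51
f 90 83 87
f 59 85 84
f 85 56 72
f 84 72 55
f 85 72 84
f 56 71 76
f 71 50 73
f 76 73 57
f 71 73 76
f 52 78 64
f 78 58 79
f 64 79 53
f 78 79 64
f 52 64 62
f 64 53 63
f 62 63 51
f 64 63 62
f 52 62 69
f 62 51 68
f 69 68 55
f 62 68 69
f 52 69 74
f 69 55 75
f 74 75 57
f 69 75 74
f 52 74 78
f 74 57 81
f 78 81 58
f 74 81 78
f 53 79 67
f 79 58 80
f 67 80 54
f 79 80 67
f 51 63 87
f 63 53 88
f 87 88 60
f 63 88 87
f 55 68 84
f 68 51 83
f 84 83 59
f 68 83 84
f 57 75 76
f 75 55 72
f 76 72 56
f 75 72 76
f 58 81 77
f 81 57 73
f 77 73 50
f 81 73 77



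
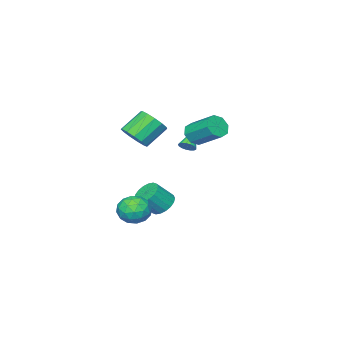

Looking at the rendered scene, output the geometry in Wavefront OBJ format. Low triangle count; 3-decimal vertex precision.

v 0.982 -2.599 2.784
v 1.628 -2.455 3.452
v 0.424 -2.118 4.544
v -0.222 -2.261 3.876
v 1.548 -1.987 3.219
v 0.344 -1.65 4.311
v 1.288 -1.712 2.848
v 0.084 -1.375 3.94
v 0.931 -1.719 2.456
v -0.273 -1.382 3.549
v 0.59 -2.005 2.169
v -0.614 -1.668 3.261
v 0.374 -2.48 2.077
v -0.83 -2.143 3.169
v 0.35 -2.992 2.209
v -0.853 -2.655 3.302
v 0.528 -3.379 2.524
v -0.676 -3.042 3.616
v 0.849 -3.519 2.921
v -0.355 -3.182 4.014
v 1.213 -3.366 3.275
v 0.009 -3.029 4.367
v 1.503 -2.97 3.473
v 0.299 -2.633 4.565
v 1.152 -2.28 -3.52
v 1.692 -2.635 -2.703
v -0.212 -3.105 -2.977
v 0.328 -3.46 -2.16
v 0.088 -2.45 -2.225
v 0.931 -1.939 -2.561
v 0.549 -3.801 -3.119
v 1.392 -3.29 -3.455
v 1.319 -3.575 -2.456
v 1.034 -2.74 -1.904
v 0.446 -3 -3.776
v 0.161 -2.165 -3.224
v 1.542 -2.385 -3.159
v -0.062 -3.355 -2.521
v -0.203 -2.761 -2.559
v 0.114 -2.97 -2.079
v 1.094 -1.976 -3.075
v 1.412 -2.185 -2.596
v 0.469 -2.076 -2.315
v 0.068 -3.555 -3.084
v 0.386 -3.764 -2.605
v 1.366 -2.77 -3.601
v 1.683 -2.979 -3.121
v 1.011 -3.664 -3.365
v 1.64 -3.146 -2.534
v 0.838 -3.631 -2.215
v 0.969 -3.831 -2.778
v 1.464 -3.531 -2.976
v 1.472 -2.655 -2.209
v 0.671 -3.141 -1.89
v 0.529 -2.546 -1.928
v 1.025 -2.247 -2.126
v 1.253 -3.208 -2.064
v 0.809 -2.599 -3.79
v 0.008 -3.085 -3.471
v 0.455 -3.493 -3.554
v 0.951 -3.194 -3.752
v 0.642 -2.109 -3.465
v -0.16 -2.594 -3.146
v 0.016 -2.209 -2.704
v 0.511 -1.909 -2.902
v 0.227 -2.532 -3.616
v -2.081 -1.57 1.494
v -1.816 -2.014 1.611
v -3.179 -1.97 2.466
v -1.729 -1.845 1.779
v -1.722 -1.614 1.882
v -1.798 -1.372 1.896
v -1.938 -1.176 1.818
v -2.111 -1.07 1.666
v -2.277 -1.078 1.474
v -2.399 -1.2 1.287
v -2.447 -1.406 1.148
v -2.412 -1.65 1.088
v -2.3 -1.875 1.121
v -2.139 -2.031 1.239
v -1.964 -2.081 1.416
v -0.685 0.339 3.41
v -0.036 0.598 3.062
v -0.127 2.14 4.043
v -0.775 1.881 4.39
v -0.532 0.755 2.768
v -0.622 2.298 3.749
v -1.117 0.669 2.85
v -1.207 2.212 3.831
v -1.449 0.389 3.26
v -1.539 1.932 4.241
v -1.333 0.08 3.757
v -1.424 1.622 4.738
v -0.838 -0.078 4.051
v -0.928 1.465 5.032
v -0.253 0.008 3.969
v -0.343 1.551 4.95
v 0.079 0.288 3.559
v -0.011 1.831 4.54
v -1.932 -3.28 -3.439
v -1.255 -3.179 -3.976
v -0.35 -3.618 -2.918
v -1.028 -3.72 -2.381
v -1.284 -2.832 -3.807
v -0.379 -3.271 -2.749
v -1.442 -2.573 -3.565
v -0.537 -3.012 -2.507
v -1.696 -2.455 -3.299
v -0.791 -2.894 -2.24
v -1.998 -2.5 -3.06
v -1.093 -2.939 -2.002
v -2.286 -2.7 -2.896
v -1.381 -3.139 -1.838
v -2.504 -3.015 -2.84
v -1.599 -3.454 -1.782
v -2.61 -3.382 -2.902
v -1.705 -3.821 -1.844
v -2.581 -3.729 -3.071
v -1.676 -4.168 -2.013
v -2.423 -3.988 -3.313
v -1.518 -4.427 -2.255
v -2.169 -4.106 -3.58
v -1.264 -4.545 -2.521
v -1.867 -4.061 -3.818
v -0.962 -4.5 -2.76
v -1.579 -3.861 -3.982
v -0.674 -4.3 -2.924
v -1.361 -3.546 -4.038
v -0.456 -3.985 -2.98
f 2 1 5
f 2 5 3
f 3 5 6
f 3 6 4
f 5 1 7
f 5 7 6
f 6 7 8
f 6 8 4
f 7 1 9
f 7 9 8
f 8 9 10
f 8 10 4
f 9 1 11
f 9 11 10
f 10 11 12
f 10 12 4
f 11 1 13
f 11 13 12
f 12 13 14
f 12 14 4
f 13 1 15
f 13 15 14
f 14 15 16
f 14 16 4
f 15 1 17
f 15 17 16
f 16 17 18
f 16 18 4
f 17 1 19
f 17 19 18
f 18 19 20
f 18 20 4
f 19 1 21
f 19 21 20
f 20 21 22
f 20 22 4
f 21 1 23
f 21 23 22
f 22 23 24
f 22 24 4
f 23 1 2
f 23 2 24
f 24 2 3
f 24 3 4
f 25 62 41
f 62 36 65
f 41 65 30
f 62 65 41
f 25 41 37
f 41 30 42
f 37 42 26
f 41 42 37
f 25 37 46
f 37 26 47
f 46 47 32
f 37 47 46
f 25 46 58
f 46 32 61
f 58 61 35
f 46 61 58
f 25 58 62
f 58 35 66
f 62 66 36
f 58 66 62
f 26 42 53
f 42 30 56
f 53 56 34
f 42 56 53
f 30 65 43
f 65 36 64
f 43 64 29
f 65 64 43
f 36 66 63
f 66 35 59
f 63 59 27
f 66 59 63
f 35 61 60
f 61 32 48
f 60 48 31
f 61 48 60
f 32 47 52
f 47 26 49
f 52 49 33
f 47 49 52
f 28 54 40
f 54 34 55
f 40 55 29
f 54 55 40
f 28 40 38
f 40 29 39
f 38 39 27
f 40 39 38
f 28 38 45
f 38 27 44
f 45 44 31
f 38 44 45
f 28 45 50
f 45 31 51
f 50 51 33
f 45 51 50
f 28 50 54
f 50 33 57
f 54 57 34
f 50 57 54
f 29 55 43
f 55 34 56
f 43 56 30
f 55 56 43
f 27 39 63
f 39 29 64
f 63 64 36
f 39 64 63
f 31 44 60
f 44 27 59
f 60 59 35
f 44 59 60
f 33 51 52
f 51 31 48
f 52 48 32
f 51 48 52
f 34 57 53
f 57 33 49
f 53 49 26
f 57 49 53
f 68 67 70
f 68 70 69
f 70 67 71
f 70 71 69
f 71 67 72
f 71 72 69
f 72 67 73
f 72 73 69
f 73 67 74
f 73 74 69
f 74 67 75
f 74 75 69
f 75 67 76
f 75 76 69
f 76 67 77
f 76 77 69
f 77 67 78
f 77 78 69
f 78 67 79
f 78 79 69
f 79 67 80
f 79 80 69
f 80 67 81
f 80 81 69
f 81 67 68
f 81 68 69
f 83 82 86
f 83 86 84
f 84 86 87
f 84 87 85
f 86 82 88
f 86 88 87
f 87 88 89
f 87 89 85
f 88 82 90
f 88 90 89
f 89 90 91
f 89 91 85
f 90 82 92
f 90 92 91
f 91 92 93
f 91 93 85
f 92 82 94
f 92 94 93
f 93 94 95
f 93 95 85
f 94 82 96
f 94 96 95
f 95 96 97
f 95 97 85
f 96 82 98
f 96 98 97
f 97 98 99
f 97 99 85
f 98 82 83
f 98 83 99
f 99 83 84
f 99 84 85
f 101 100 104
f 101 104 102
f 102 104 105
f 102 105 103
f 104 100 106
f 104 106 105
f 105 106 107
f 105 107 103
f 106 100 108
f 106 108 107
f 107 108 109
f 107 109 103
f 108 100 110
f 108 110 109
f 109 110 111
f 109 111 103
f 110 100 112
f 110 112 111
f 111 112 113
f 111 113 103
f 112 100 114
f 112 114 113
f 113 114 115
f 113 115 103
f 114 100 116
f 114 116 115
f 115 116 117
f 115 117 103
f 116 100 118
f 116 118 117
f 117 118 119
f 117 119 103
f 118 100 120
f 118 120 119
f 119 120 121
f 119 121 103
f 120 100 122
f 120 122 121
f 121 122 123
f 121 123 103
f 122 100 124
f 122 124 123
f 123 124 125
f 123 125 103
f 124 100 126
f 124 126 125
f 125 126 127
f 125 127 103
f 126 100 128
f 126 128 127
f 127 128 129
f 127 129 103
f 128 100 101
f 128 101 129
f 129 101 102
f 129 102 103

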